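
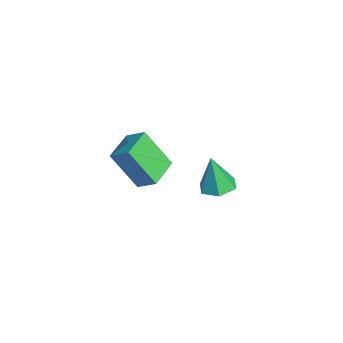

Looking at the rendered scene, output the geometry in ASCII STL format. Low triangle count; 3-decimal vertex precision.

solid 
facet normal 0.059 0.171 -0.984
outer loop
vertex 0.875 1.066 -4.003
vertex 0.071 1.155 -4.036
vertex 0.544 1.797 -3.896
endloop
endfacet
facet normal 0.819 0.299 0.489
outer loop
vertex 0.875 1.066 -4.003
vertex 0.544 1.797 -3.896
vertex -0.031 0.865 -2.364
endloop
endfacet
facet normal 0.059 0.171 -0.984
outer loop
vertex 0.544 1.797 -3.896
vertex 0.071 1.155 -4.036
vertex -0.261 1.886 -3.929
endloop
endfacet
facet normal 0.071 0.840 0.538
outer loop
vertex 0.544 1.797 -3.896
vertex -0.261 1.886 -3.929
vertex -0.031 0.865 -2.364
endloop
endfacet
facet normal 0.059 0.171 -0.984
outer loop
vertex -0.261 1.886 -3.929
vertex 0.071 1.155 -4.036
vertex -0.734 1.244 -4.069
endloop
endfacet
facet normal -0.771 0.476 0.424
outer loop
vertex -0.261 1.886 -3.929
vertex -0.734 1.244 -4.069
vertex -0.031 0.865 -2.364
endloop
endfacet
facet normal 0.059 0.171 -0.984
outer loop
vertex -0.734 1.244 -4.069
vertex 0.071 1.155 -4.036
vertex -0.402 0.513 -4.176
endloop
endfacet
facet normal -0.864 -0.431 0.261
outer loop
vertex -0.734 1.244 -4.069
vertex -0.402 0.513 -4.176
vertex -0.031 0.865 -2.364
endloop
endfacet
facet normal 0.059 0.171 -0.984
outer loop
vertex -0.402 0.513 -4.176
vertex 0.071 1.155 -4.036
vertex 0.402 0.424 -4.143
endloop
endfacet
facet normal -0.116 -0.970 0.212
outer loop
vertex -0.402 0.513 -4.176
vertex 0.402 0.424 -4.143
vertex -0.031 0.865 -2.364
endloop
endfacet
facet normal 0.059 0.171 -0.984
outer loop
vertex 0.402 0.424 -4.143
vertex 0.071 1.155 -4.036
vertex 0.875 1.066 -4.003
endloop
endfacet
facet normal 0.725 -0.606 0.327
outer loop
vertex 0.402 0.424 -4.143
vertex 0.875 1.066 -4.003
vertex -0.031 0.865 -2.364
endloop
endfacet
facet normal -0.527 -0.660 -0.535
outer loop
vertex 4.066 -3.604 1.524
vertex 2.93 -2.84 1.701
vertex 4.46 -2.654 -0.038
endloop
endfacet
facet normal 0.823 -0.553 -0.129
outer loop
vertex 4.95 -2.04 0.459
vertex 4.066 -3.604 1.524
vertex 4.46 -2.654 -0.038
endloop
endfacet
facet normal -0.527 -0.661 -0.534
outer loop
vertex 4.46 -2.654 -0.038
vertex 2.93 -2.84 1.701
vertex 3.324 -1.891 0.139
endloop
endfacet
facet normal 0.211 0.508 -0.835
outer loop
vertex 3.324 -1.891 0.139
vertex 4.95 -2.04 0.459
vertex 4.46 -2.654 -0.038
endloop
endfacet
facet normal -0.211 -0.508 0.835
outer loop
vertex 4.066 -3.604 1.524
vertex 3.42 -2.226 2.198
vertex 2.93 -2.84 1.701
endloop
endfacet
facet normal 0.824 -0.553 -0.128
outer loop
vertex 4.556 -2.989 2.021
vertex 4.066 -3.604 1.524
vertex 4.95 -2.04 0.459
endloop
endfacet
facet normal -0.211 -0.507 0.836
outer loop
vertex 4.556 -2.989 2.021
vertex 3.42 -2.226 2.198
vertex 4.066 -3.604 1.524
endloop
endfacet
facet normal -0.823 0.553 0.128
outer loop
vertex 2.93 -2.84 1.701
vertex 3.42 -2.226 2.198
vertex 3.324 -1.891 0.139
endloop
endfacet
facet normal 0.211 0.507 -0.836
outer loop
vertex 3.814 -1.276 0.636
vertex 4.95 -2.04 0.459
vertex 3.324 -1.891 0.139
endloop
endfacet
facet normal -0.824 0.553 0.128
outer loop
vertex 3.324 -1.891 0.139
vertex 3.42 -2.226 2.198
vertex 3.814 -1.276 0.636
endloop
endfacet
facet normal 0.527 0.661 0.534
outer loop
vertex 3.814 -1.276 0.636
vertex 4.556 -2.989 2.021
vertex 4.95 -2.04 0.459
endloop
endfacet
facet normal 0.527 0.661 0.535
outer loop
vertex 3.42 -2.226 2.198
vertex 4.556 -2.989 2.021
vertex 3.814 -1.276 0.636
endloop
endfacet

endsolid


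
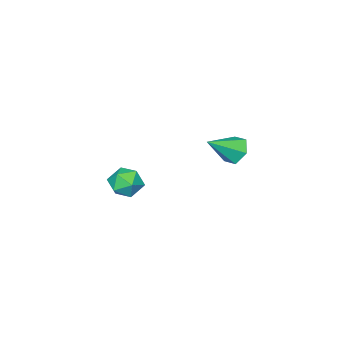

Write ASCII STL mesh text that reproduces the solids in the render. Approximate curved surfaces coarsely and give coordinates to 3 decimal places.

solid 
facet normal -0.787 0.285 -0.548
outer loop
vertex -3.984 3.23 0.582
vertex -4.512 2.738 1.085
vertex -4.357 3.578 1.299
endloop
endfacet
facet normal 0.719 0.694 0.037
outer loop
vertex -3.984 3.23 0.582
vertex -4.357 3.578 1.299
vertex -3.088 2.222 2.075
endloop
endfacet
facet normal -0.787 0.285 -0.547
outer loop
vertex -4.357 3.578 1.299
vertex -4.512 2.738 1.085
vertex -4.885 3.086 1.803
endloop
endfacet
facet normal 0.174 0.607 0.775
outer loop
vertex -4.357 3.578 1.299
vertex -4.885 3.086 1.803
vertex -3.088 2.222 2.075
endloop
endfacet
facet normal -0.787 0.285 -0.547
outer loop
vertex -4.885 3.086 1.803
vertex -4.512 2.738 1.085
vertex -5.04 2.246 1.588
endloop
endfacet
facet normal -0.240 -0.199 0.950
outer loop
vertex -4.885 3.086 1.803
vertex -5.04 2.246 1.588
vertex -3.088 2.222 2.075
endloop
endfacet
facet normal -0.787 0.286 -0.547
outer loop
vertex -5.04 2.246 1.588
vertex -4.512 2.738 1.085
vertex -4.668 1.899 0.871
endloop
endfacet
facet normal -0.108 -0.916 0.387
outer loop
vertex -5.04 2.246 1.588
vertex -4.668 1.899 0.871
vertex -3.088 2.222 2.075
endloop
endfacet
facet normal -0.787 0.286 -0.547
outer loop
vertex -4.668 1.899 0.871
vertex -4.512 2.738 1.085
vertex -4.14 2.391 0.368
endloop
endfacet
facet normal 0.437 -0.828 -0.351
outer loop
vertex -4.668 1.899 0.871
vertex -4.14 2.391 0.368
vertex -3.088 2.222 2.075
endloop
endfacet
facet normal -0.787 0.286 -0.547
outer loop
vertex -4.14 2.391 0.368
vertex -4.512 2.738 1.085
vertex -3.984 3.23 0.582
endloop
endfacet
facet normal 0.850 -0.024 -0.526
outer loop
vertex -4.14 2.391 0.368
vertex -3.984 3.23 0.582
vertex -3.088 2.222 2.075
endloop
endfacet
facet normal 0.247 0.489 0.836
outer loop
vertex -3.28 -2.867 -3.208
vertex -4.054 -3.314 -2.718
vertex -3.135 -3.757 -2.73
endloop
endfacet
facet normal 0.823 0.367 0.433
outer loop
vertex -3.28 -2.867 -3.208
vertex -3.135 -3.757 -2.73
vertex -2.722 -3.598 -3.649
endloop
endfacet
facet normal 0.715 0.669 -0.204
outer loop
vertex -3.28 -2.867 -3.208
vertex -2.722 -3.598 -3.649
vertex -3.385 -3.058 -4.204
endloop
endfacet
facet normal 0.072 0.978 -0.195
outer loop
vertex -3.28 -2.867 -3.208
vertex -3.385 -3.058 -4.204
vertex -4.208 -2.883 -3.629
endloop
endfacet
facet normal -0.218 0.867 0.447
outer loop
vertex -3.28 -2.867 -3.208
vertex -4.208 -2.883 -3.629
vertex -4.054 -3.314 -2.718
endloop
endfacet
facet normal 0.879 -0.339 0.336
outer loop
vertex -2.722 -3.598 -3.649
vertex -3.135 -3.757 -2.73
vertex -3.152 -4.497 -3.431
endloop
endfacet
facet normal -0.054 -0.140 0.989
outer loop
vertex -3.135 -3.757 -2.73
vertex -4.054 -3.314 -2.718
vertex -3.975 -4.322 -2.856
endloop
endfacet
facet normal -0.805 0.472 0.359
outer loop
vertex -4.054 -3.314 -2.718
vertex -4.208 -2.883 -3.629
vertex -4.638 -3.782 -3.411
endloop
endfacet
facet normal -0.336 0.652 -0.680
outer loop
vertex -4.208 -2.883 -3.629
vertex -3.385 -3.058 -4.204
vertex -4.225 -3.623 -4.33
endloop
endfacet
facet normal 0.704 0.150 -0.694
outer loop
vertex -3.385 -3.058 -4.204
vertex -2.722 -3.598 -3.649
vertex -3.306 -4.066 -4.342
endloop
endfacet
facet normal -0.072 -0.978 0.195
outer loop
vertex -4.08 -4.513 -3.852
vertex -3.152 -4.497 -3.431
vertex -3.975 -4.322 -2.856
endloop
endfacet
facet normal -0.715 -0.669 0.204
outer loop
vertex -4.08 -4.513 -3.852
vertex -3.975 -4.322 -2.856
vertex -4.638 -3.782 -3.411
endloop
endfacet
facet normal -0.823 -0.367 -0.433
outer loop
vertex -4.08 -4.513 -3.852
vertex -4.638 -3.782 -3.411
vertex -4.225 -3.623 -4.33
endloop
endfacet
facet normal -0.247 -0.489 -0.836
outer loop
vertex -4.08 -4.513 -3.852
vertex -4.225 -3.623 -4.33
vertex -3.306 -4.066 -4.342
endloop
endfacet
facet normal 0.218 -0.867 -0.447
outer loop
vertex -4.08 -4.513 -3.852
vertex -3.306 -4.066 -4.342
vertex -3.152 -4.497 -3.431
endloop
endfacet
facet normal 0.336 -0.652 0.680
outer loop
vertex -3.975 -4.322 -2.856
vertex -3.152 -4.497 -3.431
vertex -3.135 -3.757 -2.73
endloop
endfacet
facet normal -0.704 -0.150 0.694
outer loop
vertex -4.638 -3.782 -3.411
vertex -3.975 -4.322 -2.856
vertex -4.054 -3.314 -2.718
endloop
endfacet
facet normal -0.879 0.339 -0.336
outer loop
vertex -4.225 -3.623 -4.33
vertex -4.638 -3.782 -3.411
vertex -4.208 -2.883 -3.629
endloop
endfacet
facet normal 0.054 0.140 -0.989
outer loop
vertex -3.306 -4.066 -4.342
vertex -4.225 -3.623 -4.33
vertex -3.385 -3.058 -4.204
endloop
endfacet
facet normal 0.805 -0.472 -0.359
outer loop
vertex -3.152 -4.497 -3.431
vertex -3.306 -4.066 -4.342
vertex -2.722 -3.598 -3.649
endloop
endfacet

endsolid


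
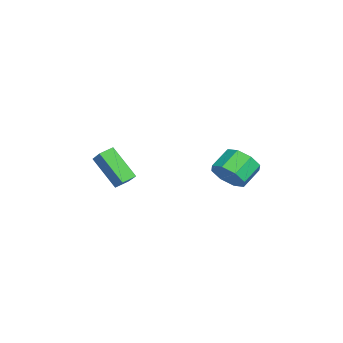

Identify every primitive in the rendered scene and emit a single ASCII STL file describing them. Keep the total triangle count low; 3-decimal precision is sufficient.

solid 
facet normal 0.632 -0.568 -0.527
outer loop
vertex -0.375 2.282 -1.145
vertex -0.841 2.597 -2.044
vertex -0.033 2.95 -1.455
endloop
endfacet
facet normal 0.650 0.020 0.759
outer loop
vertex -0.375 2.282 -1.145
vertex -0.033 2.95 -1.455
vertex -1.273 3.089 -0.397
endloop
endfacet
facet normal 0.650 0.021 0.759
outer loop
vertex -1.273 3.089 -0.397
vertex -0.033 2.95 -1.455
vertex -0.932 3.756 -0.707
endloop
endfacet
facet normal -0.633 0.568 0.526
outer loop
vertex -1.273 3.089 -0.397
vertex -0.932 3.756 -0.707
vertex -1.739 3.403 -1.296
endloop
endfacet
facet normal 0.632 -0.568 -0.527
outer loop
vertex -0.033 2.95 -1.455
vertex -0.841 2.597 -2.044
vertex -0.165 3.41 -2.109
endloop
endfacet
facet normal 0.757 0.597 0.267
outer loop
vertex -0.033 2.95 -1.455
vertex -0.165 3.41 -2.109
vertex -0.932 3.756 -0.707
endloop
endfacet
facet normal 0.758 0.595 0.268
outer loop
vertex -0.932 3.756 -0.707
vertex -0.165 3.41 -2.109
vertex -1.063 4.217 -1.362
endloop
endfacet
facet normal -0.633 0.568 0.526
outer loop
vertex -0.932 3.756 -0.707
vertex -1.063 4.217 -1.362
vertex -1.739 3.403 -1.296
endloop
endfacet
facet normal 0.633 -0.568 -0.526
outer loop
vertex -0.165 3.41 -2.109
vertex -0.841 2.597 -2.044
vertex -0.692 3.394 -2.726
endloop
endfacet
facet normal 0.422 0.823 -0.382
outer loop
vertex -0.165 3.41 -2.109
vertex -0.692 3.394 -2.726
vertex -1.063 4.217 -1.362
endloop
endfacet
facet normal 0.421 0.823 -0.382
outer loop
vertex -1.063 4.217 -1.362
vertex -0.692 3.394 -2.726
vertex -1.59 4.201 -1.978
endloop
endfacet
facet normal -0.633 0.568 0.526
outer loop
vertex -1.063 4.217 -1.362
vertex -1.59 4.201 -1.978
vertex -1.739 3.403 -1.296
endloop
endfacet
facet normal 0.632 -0.569 -0.526
outer loop
vertex -0.692 3.394 -2.726
vertex -0.841 2.597 -2.044
vertex -1.307 2.911 -2.943
endloop
endfacet
facet normal -0.162 0.568 -0.807
outer loop
vertex -0.692 3.394 -2.726
vertex -1.307 2.911 -2.943
vertex -1.59 4.201 -1.978
endloop
endfacet
facet normal -0.162 0.568 -0.807
outer loop
vertex -1.59 4.201 -1.978
vertex -1.307 2.911 -2.943
vertex -2.205 3.718 -2.195
endloop
endfacet
facet normal -0.632 0.568 0.527
outer loop
vertex -1.59 4.201 -1.978
vertex -2.205 3.718 -2.195
vertex -1.739 3.403 -1.296
endloop
endfacet
facet normal 0.633 -0.568 -0.526
outer loop
vertex -1.307 2.911 -2.943
vertex -0.841 2.597 -2.044
vertex -1.648 2.244 -2.633
endloop
endfacet
facet normal -0.651 -0.020 -0.759
outer loop
vertex -1.307 2.911 -2.943
vertex -1.648 2.244 -2.633
vertex -2.205 3.718 -2.195
endloop
endfacet
facet normal -0.650 -0.020 -0.760
outer loop
vertex -2.205 3.718 -2.195
vertex -1.648 2.244 -2.633
vertex -2.547 3.05 -1.885
endloop
endfacet
facet normal -0.632 0.568 0.527
outer loop
vertex -2.205 3.718 -2.195
vertex -2.547 3.05 -1.885
vertex -1.739 3.403 -1.296
endloop
endfacet
facet normal 0.633 -0.568 -0.526
outer loop
vertex -1.648 2.244 -2.633
vertex -0.841 2.597 -2.044
vertex -1.517 1.783 -1.978
endloop
endfacet
facet normal -0.757 -0.596 -0.268
outer loop
vertex -1.648 2.244 -2.633
vertex -1.517 1.783 -1.978
vertex -2.547 3.05 -1.885
endloop
endfacet
facet normal -0.757 -0.596 -0.266
outer loop
vertex -2.547 3.05 -1.885
vertex -1.517 1.783 -1.978
vertex -2.415 2.59 -1.231
endloop
endfacet
facet normal -0.632 0.568 0.527
outer loop
vertex -2.547 3.05 -1.885
vertex -2.415 2.59 -1.231
vertex -1.739 3.403 -1.296
endloop
endfacet
facet normal 0.633 -0.568 -0.526
outer loop
vertex -1.517 1.783 -1.978
vertex -0.841 2.597 -2.044
vertex -0.99 1.799 -1.362
endloop
endfacet
facet normal -0.421 -0.823 0.382
outer loop
vertex -1.517 1.783 -1.978
vertex -0.99 1.799 -1.362
vertex -2.415 2.59 -1.231
endloop
endfacet
facet normal -0.422 -0.823 0.381
outer loop
vertex -2.415 2.59 -1.231
vertex -0.99 1.799 -1.362
vertex -1.888 2.606 -0.614
endloop
endfacet
facet normal -0.633 0.568 0.526
outer loop
vertex -2.415 2.59 -1.231
vertex -1.888 2.606 -0.614
vertex -1.739 3.403 -1.296
endloop
endfacet
facet normal 0.632 -0.568 -0.527
outer loop
vertex -0.99 1.799 -1.362
vertex -0.841 2.597 -2.044
vertex -0.375 2.282 -1.145
endloop
endfacet
facet normal 0.162 -0.568 0.807
outer loop
vertex -0.99 1.799 -1.362
vertex -0.375 2.282 -1.145
vertex -1.888 2.606 -0.614
endloop
endfacet
facet normal 0.162 -0.568 0.807
outer loop
vertex -1.888 2.606 -0.614
vertex -0.375 2.282 -1.145
vertex -1.273 3.089 -0.397
endloop
endfacet
facet normal -0.632 0.569 0.526
outer loop
vertex -1.888 2.606 -0.614
vertex -1.273 3.089 -0.397
vertex -1.739 3.403 -1.296
endloop
endfacet
facet normal -0.531 0.800 0.278
outer loop
vertex -1.142 -3.165 -0.131
vertex -0.24 -2.006 -1.742
vertex -2.221 -3.57 -1.027
endloop
endfacet
facet normal -0.414 -0.532 0.739
outer loop
vertex -1.78 -4.234 -1.258
vertex -1.142 -3.165 -0.131
vertex -2.221 -3.57 -1.027
endloop
endfacet
facet normal -0.531 0.800 0.278
outer loop
vertex -2.221 -3.57 -1.027
vertex -0.24 -2.006 -1.742
vertex -1.319 -2.411 -2.638
endloop
endfacet
facet normal -0.739 -0.278 -0.614
outer loop
vertex -1.319 -2.411 -2.638
vertex -1.78 -4.234 -1.258
vertex -2.221 -3.57 -1.027
endloop
endfacet
facet normal 0.739 0.278 0.614
outer loop
vertex -1.142 -3.165 -0.131
vertex 0.201 -2.67 -1.973
vertex -0.24 -2.006 -1.742
endloop
endfacet
facet normal -0.414 -0.532 0.739
outer loop
vertex -0.701 -3.829 -0.362
vertex -1.142 -3.165 -0.131
vertex -1.78 -4.234 -1.258
endloop
endfacet
facet normal 0.739 0.278 0.614
outer loop
vertex -0.701 -3.829 -0.362
vertex 0.201 -2.67 -1.973
vertex -1.142 -3.165 -0.131
endloop
endfacet
facet normal 0.414 0.532 -0.739
outer loop
vertex -0.24 -2.006 -1.742
vertex 0.201 -2.67 -1.973
vertex -1.319 -2.411 -2.638
endloop
endfacet
facet normal -0.739 -0.278 -0.614
outer loop
vertex -0.878 -3.075 -2.869
vertex -1.78 -4.234 -1.258
vertex -1.319 -2.411 -2.638
endloop
endfacet
facet normal 0.414 0.532 -0.739
outer loop
vertex -1.319 -2.411 -2.638
vertex 0.201 -2.67 -1.973
vertex -0.878 -3.075 -2.869
endloop
endfacet
facet normal 0.531 -0.800 -0.278
outer loop
vertex -0.878 -3.075 -2.869
vertex -0.701 -3.829 -0.362
vertex -1.78 -4.234 -1.258
endloop
endfacet
facet normal 0.531 -0.800 -0.278
outer loop
vertex 0.201 -2.67 -1.973
vertex -0.701 -3.829 -0.362
vertex -0.878 -3.075 -2.869
endloop
endfacet

endsolid


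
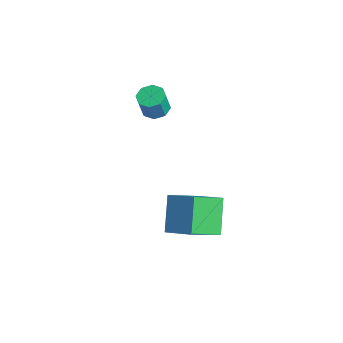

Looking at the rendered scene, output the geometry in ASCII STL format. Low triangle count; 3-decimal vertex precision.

solid 
facet normal -0.140 0.280 -0.950
outer loop
vertex -1.722 -2.762 1.414
vertex -2.279 -2.352 1.617
vertex -1.57 -2.248 1.543
endloop
endfacet
facet normal 0.951 -0.229 -0.207
outer loop
vertex -1.722 -2.762 1.414
vertex -1.57 -2.248 1.543
vertex -1.545 -3.117 2.621
endloop
endfacet
facet normal 0.951 -0.229 -0.207
outer loop
vertex -1.545 -3.117 2.621
vertex -1.57 -2.248 1.543
vertex -1.393 -2.603 2.75
endloop
endfacet
facet normal 0.139 -0.280 0.950
outer loop
vertex -1.545 -3.117 2.621
vertex -1.393 -2.603 2.75
vertex -2.101 -2.708 2.823
endloop
endfacet
facet normal -0.140 0.279 -0.950
outer loop
vertex -1.57 -2.248 1.543
vertex -2.279 -2.352 1.617
vertex -1.833 -1.795 1.715
endloop
endfacet
facet normal 0.868 0.497 0.019
outer loop
vertex -1.57 -2.248 1.543
vertex -1.833 -1.795 1.715
vertex -1.393 -2.603 2.75
endloop
endfacet
facet normal 0.867 0.497 0.019
outer loop
vertex -1.393 -2.603 2.75
vertex -1.833 -1.795 1.715
vertex -1.656 -2.151 2.922
endloop
endfacet
facet normal 0.139 -0.280 0.950
outer loop
vertex -1.393 -2.603 2.75
vertex -1.656 -2.151 2.922
vertex -2.101 -2.708 2.823
endloop
endfacet
facet normal -0.141 0.280 -0.950
outer loop
vertex -1.833 -1.795 1.715
vertex -2.279 -2.352 1.617
vertex -2.357 -1.669 1.83
endloop
endfacet
facet normal 0.276 0.932 0.235
outer loop
vertex -1.833 -1.795 1.715
vertex -2.357 -1.669 1.83
vertex -1.656 -2.151 2.922
endloop
endfacet
facet normal 0.277 0.932 0.234
outer loop
vertex -1.656 -2.151 2.922
vertex -2.357 -1.669 1.83
vertex -2.18 -2.024 3.036
endloop
endfacet
facet normal 0.139 -0.280 0.950
outer loop
vertex -1.656 -2.151 2.922
vertex -2.18 -2.024 3.036
vertex -2.101 -2.708 2.823
endloop
endfacet
facet normal -0.139 0.280 -0.950
outer loop
vertex -2.357 -1.669 1.83
vertex -2.279 -2.352 1.617
vertex -2.835 -1.943 1.819
endloop
endfacet
facet normal -0.478 0.821 0.312
outer loop
vertex -2.357 -1.669 1.83
vertex -2.835 -1.943 1.819
vertex -2.18 -2.024 3.036
endloop
endfacet
facet normal -0.477 0.822 0.312
outer loop
vertex -2.18 -2.024 3.036
vertex -2.835 -1.943 1.819
vertex -2.658 -2.298 3.026
endloop
endfacet
facet normal 0.140 -0.280 0.950
outer loop
vertex -2.18 -2.024 3.036
vertex -2.658 -2.298 3.026
vertex -2.101 -2.708 2.823
endloop
endfacet
facet normal -0.139 0.280 -0.950
outer loop
vertex -2.835 -1.943 1.819
vertex -2.279 -2.352 1.617
vertex -2.987 -2.457 1.69
endloop
endfacet
facet normal -0.951 0.229 0.207
outer loop
vertex -2.835 -1.943 1.819
vertex -2.987 -2.457 1.69
vertex -2.658 -2.298 3.026
endloop
endfacet
facet normal -0.951 0.229 0.207
outer loop
vertex -2.658 -2.298 3.026
vertex -2.987 -2.457 1.69
vertex -2.81 -2.812 2.897
endloop
endfacet
facet normal 0.140 -0.280 0.950
outer loop
vertex -2.658 -2.298 3.026
vertex -2.81 -2.812 2.897
vertex -2.101 -2.708 2.823
endloop
endfacet
facet normal -0.139 0.280 -0.950
outer loop
vertex -2.987 -2.457 1.69
vertex -2.279 -2.352 1.617
vertex -2.724 -2.909 1.518
endloop
endfacet
facet normal -0.867 -0.497 -0.019
outer loop
vertex -2.987 -2.457 1.69
vertex -2.724 -2.909 1.518
vertex -2.81 -2.812 2.897
endloop
endfacet
facet normal -0.868 -0.497 -0.019
outer loop
vertex -2.81 -2.812 2.897
vertex -2.724 -2.909 1.518
vertex -2.547 -3.265 2.725
endloop
endfacet
facet normal 0.140 -0.279 0.950
outer loop
vertex -2.81 -2.812 2.897
vertex -2.547 -3.265 2.725
vertex -2.101 -2.708 2.823
endloop
endfacet
facet normal -0.139 0.280 -0.950
outer loop
vertex -2.724 -2.909 1.518
vertex -2.279 -2.352 1.617
vertex -2.2 -3.036 1.404
endloop
endfacet
facet normal -0.277 -0.932 -0.234
outer loop
vertex -2.724 -2.909 1.518
vertex -2.2 -3.036 1.404
vertex -2.547 -3.265 2.725
endloop
endfacet
facet normal -0.276 -0.932 -0.234
outer loop
vertex -2.547 -3.265 2.725
vertex -2.2 -3.036 1.404
vertex -2.023 -3.391 2.61
endloop
endfacet
facet normal 0.141 -0.280 0.950
outer loop
vertex -2.547 -3.265 2.725
vertex -2.023 -3.391 2.61
vertex -2.101 -2.708 2.823
endloop
endfacet
facet normal -0.140 0.280 -0.950
outer loop
vertex -2.2 -3.036 1.404
vertex -2.279 -2.352 1.617
vertex -1.722 -2.762 1.414
endloop
endfacet
facet normal 0.477 -0.821 -0.312
outer loop
vertex -2.2 -3.036 1.404
vertex -1.722 -2.762 1.414
vertex -2.023 -3.391 2.61
endloop
endfacet
facet normal 0.478 -0.821 -0.312
outer loop
vertex -2.023 -3.391 2.61
vertex -1.722 -2.762 1.414
vertex -1.545 -3.117 2.621
endloop
endfacet
facet normal 0.139 -0.280 0.950
outer loop
vertex -2.023 -3.391 2.61
vertex -1.545 -3.117 2.621
vertex -2.101 -2.708 2.823
endloop
endfacet
facet normal -0.813 -0.378 -0.442
outer loop
vertex 1.708 -4.159 -3.629
vertex 0.552 -3.342 -2.202
vertex 1.527 -2.463 -4.747
endloop
endfacet
facet normal 0.575 -0.406 -0.710
outer loop
vertex 2.868 -1.838 -4.018
vertex 1.708 -4.159 -3.629
vertex 1.527 -2.463 -4.747
endloop
endfacet
facet normal -0.813 -0.379 -0.442
outer loop
vertex 1.527 -2.463 -4.747
vertex 0.552 -3.342 -2.202
vertex 0.37 -1.646 -3.321
endloop
endfacet
facet normal -0.089 0.831 -0.549
outer loop
vertex 0.37 -1.646 -3.321
vertex 2.868 -1.838 -4.018
vertex 1.527 -2.463 -4.747
endloop
endfacet
facet normal 0.089 -0.831 0.548
outer loop
vertex 1.708 -4.159 -3.629
vertex 1.893 -2.717 -1.473
vertex 0.552 -3.342 -2.202
endloop
endfacet
facet normal 0.575 -0.407 -0.710
outer loop
vertex 3.05 -3.534 -2.899
vertex 1.708 -4.159 -3.629
vertex 2.868 -1.838 -4.018
endloop
endfacet
facet normal 0.089 -0.831 0.548
outer loop
vertex 3.05 -3.534 -2.899
vertex 1.893 -2.717 -1.473
vertex 1.708 -4.159 -3.629
endloop
endfacet
facet normal -0.575 0.407 0.710
outer loop
vertex 0.552 -3.342 -2.202
vertex 1.893 -2.717 -1.473
vertex 0.37 -1.646 -3.321
endloop
endfacet
facet normal -0.089 0.832 -0.548
outer loop
vertex 1.712 -1.021 -2.591
vertex 2.868 -1.838 -4.018
vertex 0.37 -1.646 -3.321
endloop
endfacet
facet normal -0.575 0.406 0.710
outer loop
vertex 0.37 -1.646 -3.321
vertex 1.893 -2.717 -1.473
vertex 1.712 -1.021 -2.591
endloop
endfacet
facet normal 0.813 0.379 0.442
outer loop
vertex 1.712 -1.021 -2.591
vertex 3.05 -3.534 -2.899
vertex 2.868 -1.838 -4.018
endloop
endfacet
facet normal 0.813 0.379 0.443
outer loop
vertex 1.893 -2.717 -1.473
vertex 3.05 -3.534 -2.899
vertex 1.712 -1.021 -2.591
endloop
endfacet

endsolid


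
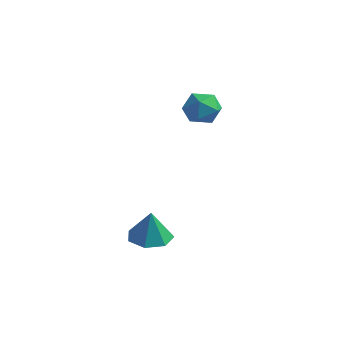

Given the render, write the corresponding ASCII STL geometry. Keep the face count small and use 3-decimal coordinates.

solid 
facet normal -0.200 0.133 -0.971
outer loop
vertex 0.162 -2.087 -1.1
vertex -0.357 -2.695 -1.076
vertex -0.493 -1.919 -0.942
endloop
endfacet
facet normal 0.329 0.770 0.546
outer loop
vertex 0.162 -2.087 -1.1
vertex -0.493 -1.919 -0.942
vertex -0.103 -2.865 0.156
endloop
endfacet
facet normal -0.200 0.133 -0.971
outer loop
vertex -0.493 -1.919 -0.942
vertex -0.357 -2.695 -1.076
vertex -1.045 -2.335 -0.885
endloop
endfacet
facet normal -0.398 0.620 0.676
outer loop
vertex -0.493 -1.919 -0.942
vertex -1.045 -2.335 -0.885
vertex -0.103 -2.865 0.156
endloop
endfacet
facet normal -0.199 0.134 -0.971
outer loop
vertex -1.045 -2.335 -0.885
vertex -0.357 -2.695 -1.076
vertex -1.079 -3.023 -0.973
endloop
endfacet
facet normal -0.752 -0.047 0.657
outer loop
vertex -1.045 -2.335 -0.885
vertex -1.079 -3.023 -0.973
vertex -0.103 -2.865 0.156
endloop
endfacet
facet normal -0.199 0.133 -0.971
outer loop
vertex -1.079 -3.023 -0.973
vertex -0.357 -2.695 -1.076
vertex -0.569 -3.464 -1.138
endloop
endfacet
facet normal -0.466 -0.727 0.504
outer loop
vertex -1.079 -3.023 -0.973
vertex -0.569 -3.464 -1.138
vertex -0.103 -2.865 0.156
endloop
endfacet
facet normal -0.200 0.133 -0.971
outer loop
vertex -0.569 -3.464 -1.138
vertex -0.357 -2.695 -1.076
vertex 0.101 -3.326 -1.257
endloop
endfacet
facet normal 0.247 -0.910 0.333
outer loop
vertex -0.569 -3.464 -1.138
vertex 0.101 -3.326 -1.257
vertex -0.103 -2.865 0.156
endloop
endfacet
facet normal -0.200 0.133 -0.971
outer loop
vertex 0.101 -3.326 -1.257
vertex -0.357 -2.695 -1.076
vertex 0.426 -2.713 -1.24
endloop
endfacet
facet normal 0.847 -0.457 0.271
outer loop
vertex 0.101 -3.326 -1.257
vertex 0.426 -2.713 -1.24
vertex -0.103 -2.865 0.156
endloop
endfacet
facet normal -0.200 0.133 -0.971
outer loop
vertex 0.426 -2.713 -1.24
vertex -0.357 -2.695 -1.076
vertex 0.162 -2.087 -1.1
endloop
endfacet
facet normal 0.884 0.291 0.367
outer loop
vertex 0.426 -2.713 -1.24
vertex 0.162 -2.087 -1.1
vertex -0.103 -2.865 0.156
endloop
endfacet
facet normal -0.298 0.416 0.859
outer loop
vertex -1.819 1.075 4.055
vertex -1.76 0.385 4.41
vertex -1.148 0.865 4.39
endloop
endfacet
facet normal 0.051 0.889 0.455
outer loop
vertex -1.819 1.075 4.055
vertex -1.148 0.865 4.39
vertex -1.143 1.219 3.697
endloop
endfacet
facet normal -0.291 0.941 -0.171
outer loop
vertex -1.819 1.075 4.055
vertex -1.143 1.219 3.697
vertex -1.751 0.957 3.288
endloop
endfacet
facet normal -0.852 0.501 -0.153
outer loop
vertex -1.819 1.075 4.055
vertex -1.751 0.957 3.288
vertex -2.133 0.442 3.729
endloop
endfacet
facet normal -0.857 0.176 0.484
outer loop
vertex -1.819 1.075 4.055
vertex -2.133 0.442 3.729
vertex -1.76 0.385 4.41
endloop
endfacet
facet normal 0.704 0.630 0.327
outer loop
vertex -1.143 1.219 3.697
vertex -1.148 0.865 4.39
vertex -0.667 0.618 3.831
endloop
endfacet
facet normal 0.137 -0.134 0.981
outer loop
vertex -1.148 0.865 4.39
vertex -1.76 0.385 4.41
vertex -1.049 0.103 4.272
endloop
endfacet
facet normal -0.765 -0.523 0.376
outer loop
vertex -1.76 0.385 4.41
vertex -2.133 0.442 3.729
vertex -1.657 -0.159 3.863
endloop
endfacet
facet normal -0.757 0.003 -0.653
outer loop
vertex -2.133 0.442 3.729
vertex -1.751 0.957 3.288
vertex -1.652 0.195 3.17
endloop
endfacet
facet normal 0.151 0.715 -0.683
outer loop
vertex -1.751 0.957 3.288
vertex -1.143 1.219 3.697
vertex -1.04 0.675 3.15
endloop
endfacet
facet normal 0.852 -0.501 0.153
outer loop
vertex -0.981 -0.015 3.505
vertex -0.667 0.618 3.831
vertex -1.049 0.103 4.272
endloop
endfacet
facet normal 0.291 -0.941 0.171
outer loop
vertex -0.981 -0.015 3.505
vertex -1.049 0.103 4.272
vertex -1.657 -0.159 3.863
endloop
endfacet
facet normal -0.051 -0.889 -0.455
outer loop
vertex -0.981 -0.015 3.505
vertex -1.657 -0.159 3.863
vertex -1.652 0.195 3.17
endloop
endfacet
facet normal 0.298 -0.416 -0.859
outer loop
vertex -0.981 -0.015 3.505
vertex -1.652 0.195 3.17
vertex -1.04 0.675 3.15
endloop
endfacet
facet normal 0.857 -0.176 -0.484
outer loop
vertex -0.981 -0.015 3.505
vertex -1.04 0.675 3.15
vertex -0.667 0.618 3.831
endloop
endfacet
facet normal 0.757 -0.003 0.653
outer loop
vertex -1.049 0.103 4.272
vertex -0.667 0.618 3.831
vertex -1.148 0.865 4.39
endloop
endfacet
facet normal -0.151 -0.715 0.683
outer loop
vertex -1.657 -0.159 3.863
vertex -1.049 0.103 4.272
vertex -1.76 0.385 4.41
endloop
endfacet
facet normal -0.704 -0.630 -0.327
outer loop
vertex -1.652 0.195 3.17
vertex -1.657 -0.159 3.863
vertex -2.133 0.442 3.729
endloop
endfacet
facet normal -0.137 0.134 -0.981
outer loop
vertex -1.04 0.675 3.15
vertex -1.652 0.195 3.17
vertex -1.751 0.957 3.288
endloop
endfacet
facet normal 0.765 0.523 -0.376
outer loop
vertex -0.667 0.618 3.831
vertex -1.04 0.675 3.15
vertex -1.143 1.219 3.697
endloop
endfacet

endsolid


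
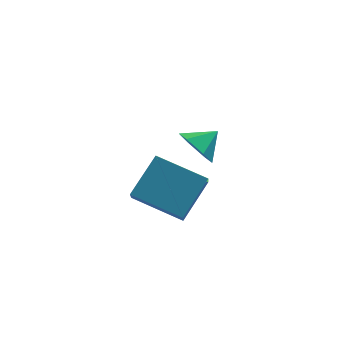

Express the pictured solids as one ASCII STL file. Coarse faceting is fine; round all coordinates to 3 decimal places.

solid 
facet normal -0.769 -0.377 -0.516
outer loop
vertex 2.739 2.953 -0.457
vertex 2.371 2.645 0.316
vertex 2.165 3.478 0.015
endloop
endfacet
facet normal 0.521 0.810 -0.268
outer loop
vertex 2.739 2.953 -0.457
vertex 2.165 3.478 0.015
vertex 3.249 3.075 0.904
endloop
endfacet
facet normal -0.770 -0.377 -0.515
outer loop
vertex 2.165 3.478 0.015
vertex 2.371 2.645 0.316
vertex 1.798 3.17 0.788
endloop
endfacet
facet normal 0.030 0.924 0.382
outer loop
vertex 2.165 3.478 0.015
vertex 1.798 3.17 0.788
vertex 3.249 3.075 0.904
endloop
endfacet
facet normal -0.770 -0.377 -0.515
outer loop
vertex 1.798 3.17 0.788
vertex 2.371 2.645 0.316
vertex 2.004 2.337 1.09
endloop
endfacet
facet normal -0.054 0.329 0.943
outer loop
vertex 1.798 3.17 0.788
vertex 2.004 2.337 1.09
vertex 3.249 3.075 0.904
endloop
endfacet
facet normal -0.769 -0.378 -0.515
outer loop
vertex 2.004 2.337 1.09
vertex 2.371 2.645 0.316
vertex 2.578 1.812 0.618
endloop
endfacet
facet normal 0.354 -0.381 0.854
outer loop
vertex 2.004 2.337 1.09
vertex 2.578 1.812 0.618
vertex 3.249 3.075 0.904
endloop
endfacet
facet normal -0.769 -0.378 -0.515
outer loop
vertex 2.578 1.812 0.618
vertex 2.371 2.645 0.316
vertex 2.945 2.12 -0.156
endloop
endfacet
facet normal 0.845 -0.495 0.204
outer loop
vertex 2.578 1.812 0.618
vertex 2.945 2.12 -0.156
vertex 3.249 3.075 0.904
endloop
endfacet
facet normal -0.769 -0.377 -0.516
outer loop
vertex 2.945 2.12 -0.156
vertex 2.371 2.645 0.316
vertex 2.739 2.953 -0.457
endloop
endfacet
facet normal 0.929 0.101 -0.357
outer loop
vertex 2.945 2.12 -0.156
vertex 2.739 2.953 -0.457
vertex 3.249 3.075 0.904
endloop
endfacet
facet normal -0.847 0.424 0.321
outer loop
vertex 0.645 -0.579 2.536
vertex 0.734 0.269 1.65
vertex -0.345 -1.683 1.379
endloop
endfacet
facet normal -0.073 -0.690 0.720
outer loop
vertex 1.426 -2.569 0.71
vertex 0.645 -0.579 2.536
vertex -0.345 -1.683 1.379
endloop
endfacet
facet normal -0.847 0.424 0.320
outer loop
vertex -0.345 -1.683 1.379
vertex 0.734 0.269 1.65
vertex -0.255 -0.835 0.493
endloop
endfacet
facet normal -0.526 -0.587 -0.615
outer loop
vertex -0.255 -0.835 0.493
vertex 1.426 -2.569 0.71
vertex -0.345 -1.683 1.379
endloop
endfacet
facet normal 0.526 0.587 0.615
outer loop
vertex 0.645 -0.579 2.536
vertex 2.505 -0.617 0.981
vertex 0.734 0.269 1.65
endloop
endfacet
facet normal -0.073 -0.690 0.720
outer loop
vertex 2.415 -1.465 1.867
vertex 0.645 -0.579 2.536
vertex 1.426 -2.569 0.71
endloop
endfacet
facet normal 0.526 0.587 0.615
outer loop
vertex 2.415 -1.465 1.867
vertex 2.505 -0.617 0.981
vertex 0.645 -0.579 2.536
endloop
endfacet
facet normal 0.073 0.690 -0.720
outer loop
vertex 0.734 0.269 1.65
vertex 2.505 -0.617 0.981
vertex -0.255 -0.835 0.493
endloop
endfacet
facet normal -0.526 -0.587 -0.615
outer loop
vertex 1.515 -1.721 -0.176
vertex 1.426 -2.569 0.71
vertex -0.255 -0.835 0.493
endloop
endfacet
facet normal 0.073 0.690 -0.720
outer loop
vertex -0.255 -0.835 0.493
vertex 2.505 -0.617 0.981
vertex 1.515 -1.721 -0.176
endloop
endfacet
facet normal 0.847 -0.424 -0.320
outer loop
vertex 1.515 -1.721 -0.176
vertex 2.415 -1.465 1.867
vertex 1.426 -2.569 0.71
endloop
endfacet
facet normal 0.847 -0.424 -0.320
outer loop
vertex 2.505 -0.617 0.981
vertex 2.415 -1.465 1.867
vertex 1.515 -1.721 -0.176
endloop
endfacet

endsolid


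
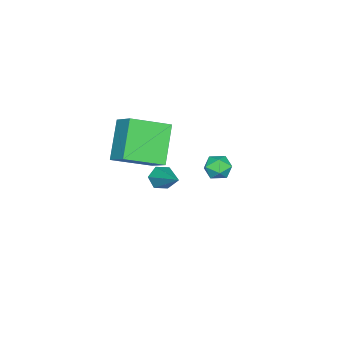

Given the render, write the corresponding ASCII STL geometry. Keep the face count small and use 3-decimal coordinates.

solid 
facet normal -0.646 -0.211 0.734
outer loop
vertex 3.409 -3.202 2.157
vertex 3.987 -2.206 2.952
vertex 2.144 -1.882 1.424
endloop
endfacet
facet normal -0.413 -0.712 -0.568
outer loop
vertex 3.513 -1.434 -0.132
vertex 3.409 -3.202 2.157
vertex 2.144 -1.882 1.424
endloop
endfacet
facet normal -0.646 -0.211 0.734
outer loop
vertex 2.144 -1.882 1.424
vertex 3.987 -2.206 2.952
vertex 2.722 -0.886 2.219
endloop
endfacet
facet normal -0.642 0.670 -0.372
outer loop
vertex 2.722 -0.886 2.219
vertex 3.513 -1.434 -0.132
vertex 2.144 -1.882 1.424
endloop
endfacet
facet normal 0.642 -0.670 0.372
outer loop
vertex 3.409 -3.202 2.157
vertex 5.356 -1.758 1.396
vertex 3.987 -2.206 2.952
endloop
endfacet
facet normal -0.413 -0.712 -0.568
outer loop
vertex 4.778 -2.754 0.601
vertex 3.409 -3.202 2.157
vertex 3.513 -1.434 -0.132
endloop
endfacet
facet normal 0.642 -0.670 0.372
outer loop
vertex 4.778 -2.754 0.601
vertex 5.356 -1.758 1.396
vertex 3.409 -3.202 2.157
endloop
endfacet
facet normal 0.413 0.712 0.568
outer loop
vertex 3.987 -2.206 2.952
vertex 5.356 -1.758 1.396
vertex 2.722 -0.886 2.219
endloop
endfacet
facet normal -0.642 0.670 -0.372
outer loop
vertex 4.091 -0.438 0.663
vertex 3.513 -1.434 -0.132
vertex 2.722 -0.886 2.219
endloop
endfacet
facet normal 0.413 0.712 0.568
outer loop
vertex 2.722 -0.886 2.219
vertex 5.356 -1.758 1.396
vertex 4.091 -0.438 0.663
endloop
endfacet
facet normal 0.646 0.211 -0.734
outer loop
vertex 4.091 -0.438 0.663
vertex 4.778 -2.754 0.601
vertex 3.513 -1.434 -0.132
endloop
endfacet
facet normal 0.646 0.211 -0.734
outer loop
vertex 5.356 -1.758 1.396
vertex 4.778 -2.754 0.601
vertex 4.091 -0.438 0.663
endloop
endfacet
facet normal -0.496 -0.697 -0.519
outer loop
vertex 0.636 -3.298 -3.558
vertex 0.179 -2.841 -3.735
vertex 0.719 -2.94 -4.118
endloop
endfacet
facet normal 0.960 -0.276 -0.034
outer loop
vertex 0.636 -3.298 -3.558
vertex 0.719 -2.94 -4.118
vertex 1.221 -1.379 -2.645
endloop
endfacet
facet normal -0.496 -0.696 -0.519
outer loop
vertex 0.719 -2.94 -4.118
vertex 0.179 -2.841 -3.735
vertex 0.263 -2.483 -4.295
endloop
endfacet
facet normal 0.651 0.400 -0.645
outer loop
vertex 0.719 -2.94 -4.118
vertex 0.263 -2.483 -4.295
vertex 1.221 -1.379 -2.645
endloop
endfacet
facet normal -0.496 -0.696 -0.519
outer loop
vertex 0.263 -2.483 -4.295
vertex 0.179 -2.841 -3.735
vertex -0.278 -2.384 -3.911
endloop
endfacet
facet normal -0.178 0.863 -0.474
outer loop
vertex 0.263 -2.483 -4.295
vertex -0.278 -2.384 -3.911
vertex 1.221 -1.379 -2.645
endloop
endfacet
facet normal -0.496 -0.696 -0.519
outer loop
vertex -0.278 -2.384 -3.911
vertex 0.179 -2.841 -3.735
vertex -0.361 -2.742 -3.351
endloop
endfacet
facet normal -0.696 0.647 0.311
outer loop
vertex -0.278 -2.384 -3.911
vertex -0.361 -2.742 -3.351
vertex 1.221 -1.379 -2.645
endloop
endfacet
facet normal -0.496 -0.696 -0.519
outer loop
vertex -0.361 -2.742 -3.351
vertex 0.179 -2.841 -3.735
vertex 0.095 -3.199 -3.174
endloop
endfacet
facet normal -0.387 -0.029 0.922
outer loop
vertex -0.361 -2.742 -3.351
vertex 0.095 -3.199 -3.174
vertex 1.221 -1.379 -2.645
endloop
endfacet
facet normal -0.496 -0.697 -0.519
outer loop
vertex 0.095 -3.199 -3.174
vertex 0.179 -2.841 -3.735
vertex 0.636 -3.298 -3.558
endloop
endfacet
facet normal 0.442 -0.492 0.750
outer loop
vertex 0.095 -3.199 -3.174
vertex 0.636 -3.298 -3.558
vertex 1.221 -1.379 -2.645
endloop
endfacet
facet normal -0.324 0.901 -0.289
outer loop
vertex 2.281 1.545 -0.655
vertex 1.625 1.369 -0.467
vertex 2.056 1.674 0.0
endloop
endfacet
facet normal 0.352 0.934 -0.063
outer loop
vertex 2.281 1.545 -0.655
vertex 2.056 1.674 0.0
vertex 2.705 1.422 -0.106
endloop
endfacet
facet normal 0.740 0.488 -0.462
outer loop
vertex 2.281 1.545 -0.655
vertex 2.705 1.422 -0.106
vertex 2.676 0.962 -0.638
endloop
endfacet
facet normal 0.304 0.178 -0.936
outer loop
vertex 2.281 1.545 -0.655
vertex 2.676 0.962 -0.638
vertex 2.008 0.929 -0.861
endloop
endfacet
facet normal -0.354 0.434 -0.829
outer loop
vertex 2.281 1.545 -0.655
vertex 2.008 0.929 -0.861
vertex 1.625 1.369 -0.467
endloop
endfacet
facet normal 0.371 0.700 0.610
outer loop
vertex 2.705 1.422 -0.106
vertex 2.056 1.674 0.0
vertex 2.312 1.171 0.421
endloop
endfacet
facet normal -0.723 0.646 0.245
outer loop
vertex 2.056 1.674 0.0
vertex 1.625 1.369 -0.467
vertex 1.644 1.138 0.198
endloop
endfacet
facet normal -0.771 -0.110 -0.627
outer loop
vertex 1.625 1.369 -0.467
vertex 2.008 0.929 -0.861
vertex 1.615 0.678 -0.334
endloop
endfacet
facet normal 0.293 -0.521 -0.801
outer loop
vertex 2.008 0.929 -0.861
vertex 2.676 0.962 -0.638
vertex 2.264 0.426 -0.44
endloop
endfacet
facet normal 0.999 -0.021 -0.036
outer loop
vertex 2.676 0.962 -0.638
vertex 2.705 1.422 -0.106
vertex 2.695 0.731 0.027
endloop
endfacet
facet normal -0.304 -0.178 0.936
outer loop
vertex 2.039 0.555 0.215
vertex 2.312 1.171 0.421
vertex 1.644 1.138 0.198
endloop
endfacet
facet normal -0.740 -0.488 0.462
outer loop
vertex 2.039 0.555 0.215
vertex 1.644 1.138 0.198
vertex 1.615 0.678 -0.334
endloop
endfacet
facet normal -0.352 -0.934 0.063
outer loop
vertex 2.039 0.555 0.215
vertex 1.615 0.678 -0.334
vertex 2.264 0.426 -0.44
endloop
endfacet
facet normal 0.324 -0.901 0.289
outer loop
vertex 2.039 0.555 0.215
vertex 2.264 0.426 -0.44
vertex 2.695 0.731 0.027
endloop
endfacet
facet normal 0.354 -0.434 0.829
outer loop
vertex 2.039 0.555 0.215
vertex 2.695 0.731 0.027
vertex 2.312 1.171 0.421
endloop
endfacet
facet normal -0.293 0.521 0.801
outer loop
vertex 1.644 1.138 0.198
vertex 2.312 1.171 0.421
vertex 2.056 1.674 0.0
endloop
endfacet
facet normal -0.999 0.021 0.036
outer loop
vertex 1.615 0.678 -0.334
vertex 1.644 1.138 0.198
vertex 1.625 1.369 -0.467
endloop
endfacet
facet normal -0.371 -0.700 -0.610
outer loop
vertex 2.264 0.426 -0.44
vertex 1.615 0.678 -0.334
vertex 2.008 0.929 -0.861
endloop
endfacet
facet normal 0.723 -0.646 -0.245
outer loop
vertex 2.695 0.731 0.027
vertex 2.264 0.426 -0.44
vertex 2.676 0.962 -0.638
endloop
endfacet
facet normal 0.771 0.110 0.627
outer loop
vertex 2.312 1.171 0.421
vertex 2.695 0.731 0.027
vertex 2.705 1.422 -0.106
endloop
endfacet

endsolid


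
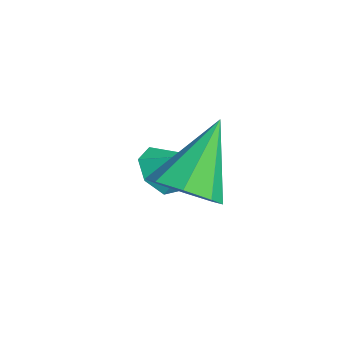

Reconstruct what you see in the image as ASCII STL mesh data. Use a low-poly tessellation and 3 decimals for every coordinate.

solid 
facet normal -0.574 -0.511 -0.640
outer loop
vertex -0.307 -1.688 1.877
vertex -0.85 -1.526 2.235
vertex -0.573 -1.195 1.722
endloop
endfacet
facet normal 0.873 0.371 -0.317
outer loop
vertex -0.307 -1.688 1.877
vertex -0.573 -1.195 1.722
vertex -0.23 -0.974 2.925
endloop
endfacet
facet normal -0.574 -0.511 -0.640
outer loop
vertex -0.573 -1.195 1.722
vertex -0.85 -1.526 2.235
vertex -1.048 -0.951 1.953
endloop
endfacet
facet normal 0.337 0.904 -0.262
outer loop
vertex -0.573 -1.195 1.722
vertex -1.048 -0.951 1.953
vertex -0.23 -0.974 2.925
endloop
endfacet
facet normal -0.574 -0.511 -0.639
outer loop
vertex -1.048 -0.951 1.953
vertex -0.85 -1.526 2.235
vertex -1.373 -1.14 2.396
endloop
endfacet
facet normal -0.241 0.944 0.226
outer loop
vertex -1.048 -0.951 1.953
vertex -1.373 -1.14 2.396
vertex -0.23 -0.974 2.925
endloop
endfacet
facet normal -0.574 -0.511 -0.639
outer loop
vertex -1.373 -1.14 2.396
vertex -0.85 -1.526 2.235
vertex -1.305 -1.619 2.718
endloop
endfacet
facet normal -0.427 0.462 0.777
outer loop
vertex -1.373 -1.14 2.396
vertex -1.305 -1.619 2.718
vertex -0.23 -0.974 2.925
endloop
endfacet
facet normal -0.575 -0.510 -0.640
outer loop
vertex -1.305 -1.619 2.718
vertex -0.85 -1.526 2.235
vertex -0.894 -2.028 2.675
endloop
endfacet
facet normal -0.079 -0.183 0.980
outer loop
vertex -1.305 -1.619 2.718
vertex -0.894 -2.028 2.675
vertex -0.23 -0.974 2.925
endloop
endfacet
facet normal -0.575 -0.510 -0.640
outer loop
vertex -0.894 -2.028 2.675
vertex -0.85 -1.526 2.235
vertex -0.45 -2.059 2.301
endloop
endfacet
facet normal 0.537 -0.500 0.679
outer loop
vertex -0.894 -2.028 2.675
vertex -0.45 -2.059 2.301
vertex -0.23 -0.974 2.925
endloop
endfacet
facet normal -0.574 -0.510 -0.640
outer loop
vertex -0.45 -2.059 2.301
vertex -0.85 -1.526 2.235
vertex -0.307 -1.688 1.877
endloop
endfacet
facet normal 0.962 -0.254 0.102
outer loop
vertex -0.45 -2.059 2.301
vertex -0.307 -1.688 1.877
vertex -0.23 -0.974 2.925
endloop
endfacet
facet normal 0.346 -0.545 -0.763
outer loop
vertex 1.973 -1.614 3.076
vertex 1.212 -1.874 2.917
vertex 1.671 -1.24 2.672
endloop
endfacet
facet normal 0.623 0.749 0.228
outer loop
vertex 1.973 -1.614 3.076
vertex 1.671 -1.24 2.672
vertex 0.548 -0.826 4.383
endloop
endfacet
facet normal 0.346 -0.545 -0.764
outer loop
vertex 1.671 -1.24 2.672
vertex 1.212 -1.874 2.917
vertex 1.1 -1.238 2.412
endloop
endfacet
facet normal 0.086 0.980 -0.181
outer loop
vertex 1.671 -1.24 2.672
vertex 1.1 -1.238 2.412
vertex 0.548 -0.826 4.383
endloop
endfacet
facet normal 0.346 -0.545 -0.764
outer loop
vertex 1.1 -1.238 2.412
vertex 1.212 -1.874 2.917
vertex 0.594 -1.608 2.447
endloop
endfacet
facet normal -0.574 0.755 -0.318
outer loop
vertex 1.1 -1.238 2.412
vertex 0.594 -1.608 2.447
vertex 0.548 -0.826 4.383
endloop
endfacet
facet normal 0.346 -0.546 -0.763
outer loop
vertex 0.594 -1.608 2.447
vertex 1.212 -1.874 2.917
vertex 0.45 -2.134 2.758
endloop
endfacet
facet normal -0.973 0.204 -0.106
outer loop
vertex 0.594 -1.608 2.447
vertex 0.45 -2.134 2.758
vertex 0.548 -0.826 4.383
endloop
endfacet
facet normal 0.346 -0.546 -0.763
outer loop
vertex 0.45 -2.134 2.758
vertex 1.212 -1.874 2.917
vertex 0.752 -2.507 3.162
endloop
endfacet
facet normal -0.876 -0.348 0.333
outer loop
vertex 0.45 -2.134 2.758
vertex 0.752 -2.507 3.162
vertex 0.548 -0.826 4.383
endloop
endfacet
facet normal 0.344 -0.546 -0.764
outer loop
vertex 0.752 -2.507 3.162
vertex 1.212 -1.874 2.917
vertex 1.324 -2.51 3.422
endloop
endfacet
facet normal -0.340 -0.579 0.741
outer loop
vertex 0.752 -2.507 3.162
vertex 1.324 -2.51 3.422
vertex 0.548 -0.826 4.383
endloop
endfacet
facet normal 0.346 -0.545 -0.763
outer loop
vertex 1.324 -2.51 3.422
vertex 1.212 -1.874 2.917
vertex 1.829 -2.14 3.387
endloop
endfacet
facet normal 0.320 -0.354 0.879
outer loop
vertex 1.324 -2.51 3.422
vertex 1.829 -2.14 3.387
vertex 0.548 -0.826 4.383
endloop
endfacet
facet normal 0.346 -0.546 -0.763
outer loop
vertex 1.829 -2.14 3.387
vertex 1.212 -1.874 2.917
vertex 1.973 -1.614 3.076
endloop
endfacet
facet normal 0.720 0.197 0.666
outer loop
vertex 1.829 -2.14 3.387
vertex 1.973 -1.614 3.076
vertex 0.548 -0.826 4.383
endloop
endfacet

endsolid


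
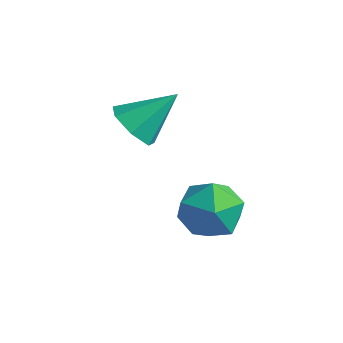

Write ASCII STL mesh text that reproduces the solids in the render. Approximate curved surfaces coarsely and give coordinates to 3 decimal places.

solid 
facet normal -0.395 -0.660 -0.639
outer loop
vertex -3.238 -3.026 0.091
vertex -3.619 -3.283 0.592
vertex -3.768 -2.778 0.162
endloop
endfacet
facet normal 0.338 0.843 -0.419
outer loop
vertex -3.238 -3.026 0.091
vertex -3.768 -2.778 0.162
vertex -3.101 -2.417 1.428
endloop
endfacet
facet normal -0.396 -0.660 -0.638
outer loop
vertex -3.768 -2.778 0.162
vertex -3.619 -3.283 0.592
vertex -4.186 -2.909 0.557
endloop
endfacet
facet normal -0.362 0.929 -0.074
outer loop
vertex -3.768 -2.778 0.162
vertex -4.186 -2.909 0.557
vertex -3.101 -2.417 1.428
endloop
endfacet
facet normal -0.396 -0.660 -0.639
outer loop
vertex -4.186 -2.909 0.557
vertex -3.619 -3.283 0.592
vertex -4.177 -3.322 0.978
endloop
endfacet
facet normal -0.665 0.526 0.530
outer loop
vertex -4.186 -2.909 0.557
vertex -4.177 -3.322 0.978
vertex -3.101 -2.417 1.428
endloop
endfacet
facet normal -0.395 -0.661 -0.638
outer loop
vertex -4.177 -3.322 0.978
vertex -3.619 -3.283 0.592
vertex -3.748 -3.705 1.109
endloop
endfacet
facet normal -0.341 -0.061 0.938
outer loop
vertex -4.177 -3.322 0.978
vertex -3.748 -3.705 1.109
vertex -3.101 -2.417 1.428
endloop
endfacet
facet normal -0.395 -0.661 -0.638
outer loop
vertex -3.748 -3.705 1.109
vertex -3.619 -3.283 0.592
vertex -3.221 -3.77 0.85
endloop
endfacet
facet normal 0.366 -0.393 0.844
outer loop
vertex -3.748 -3.705 1.109
vertex -3.221 -3.77 0.85
vertex -3.101 -2.417 1.428
endloop
endfacet
facet normal -0.395 -0.661 -0.638
outer loop
vertex -3.221 -3.77 0.85
vertex -3.619 -3.283 0.592
vertex -2.994 -3.468 0.397
endloop
endfacet
facet normal 0.923 -0.217 0.318
outer loop
vertex -3.221 -3.77 0.85
vertex -2.994 -3.468 0.397
vertex -3.101 -2.417 1.428
endloop
endfacet
facet normal -0.395 -0.660 -0.639
outer loop
vertex -2.994 -3.468 0.397
vertex -3.619 -3.283 0.592
vertex -3.238 -3.026 0.091
endloop
endfacet
facet normal 0.911 0.333 -0.245
outer loop
vertex -2.994 -3.468 0.397
vertex -3.238 -3.026 0.091
vertex -3.101 -2.417 1.428
endloop
endfacet
facet normal 0.216 0.660 0.719
outer loop
vertex -1.474 -2.61 -0.653
vertex -1.381 -3.232 -0.11
vertex -0.73 -2.964 -0.551
endloop
endfacet
facet normal 0.419 0.904 0.081
outer loop
vertex -1.474 -2.61 -0.653
vertex -0.73 -2.964 -0.551
vertex -0.997 -2.772 -1.314
endloop
endfacet
facet normal -0.157 0.927 -0.341
outer loop
vertex -1.474 -2.61 -0.653
vertex -0.997 -2.772 -1.314
vertex -1.814 -2.922 -1.345
endloop
endfacet
facet normal -0.716 0.697 0.038
outer loop
vertex -1.474 -2.61 -0.653
vertex -1.814 -2.922 -1.345
vertex -2.051 -3.206 -0.601
endloop
endfacet
facet normal -0.487 0.532 0.693
outer loop
vertex -1.474 -2.61 -0.653
vertex -2.051 -3.206 -0.601
vertex -1.381 -3.232 -0.11
endloop
endfacet
facet normal 0.878 0.435 -0.198
outer loop
vertex -0.997 -2.772 -1.314
vertex -0.73 -2.964 -0.551
vertex -0.609 -3.494 -1.179
endloop
endfacet
facet normal 0.549 0.041 0.835
outer loop
vertex -0.73 -2.964 -0.551
vertex -1.381 -3.232 -0.11
vertex -0.846 -3.778 -0.435
endloop
endfacet
facet normal -0.587 -0.167 0.792
outer loop
vertex -1.381 -3.232 -0.11
vertex -2.051 -3.206 -0.601
vertex -1.663 -3.928 -0.466
endloop
endfacet
facet normal -0.958 0.098 -0.268
outer loop
vertex -2.051 -3.206 -0.601
vertex -1.814 -2.922 -1.345
vertex -1.93 -3.736 -1.229
endloop
endfacet
facet normal -0.053 0.472 -0.880
outer loop
vertex -1.814 -2.922 -1.345
vertex -0.997 -2.772 -1.314
vertex -1.279 -3.468 -1.67
endloop
endfacet
facet normal 0.716 -0.697 -0.038
outer loop
vertex -1.186 -4.09 -1.127
vertex -0.609 -3.494 -1.179
vertex -0.846 -3.778 -0.435
endloop
endfacet
facet normal 0.157 -0.927 0.341
outer loop
vertex -1.186 -4.09 -1.127
vertex -0.846 -3.778 -0.435
vertex -1.663 -3.928 -0.466
endloop
endfacet
facet normal -0.419 -0.904 -0.081
outer loop
vertex -1.186 -4.09 -1.127
vertex -1.663 -3.928 -0.466
vertex -1.93 -3.736 -1.229
endloop
endfacet
facet normal -0.216 -0.660 -0.719
outer loop
vertex -1.186 -4.09 -1.127
vertex -1.93 -3.736 -1.229
vertex -1.279 -3.468 -1.67
endloop
endfacet
facet normal 0.487 -0.532 -0.693
outer loop
vertex -1.186 -4.09 -1.127
vertex -1.279 -3.468 -1.67
vertex -0.609 -3.494 -1.179
endloop
endfacet
facet normal 0.958 -0.098 0.268
outer loop
vertex -0.846 -3.778 -0.435
vertex -0.609 -3.494 -1.179
vertex -0.73 -2.964 -0.551
endloop
endfacet
facet normal 0.053 -0.472 0.880
outer loop
vertex -1.663 -3.928 -0.466
vertex -0.846 -3.778 -0.435
vertex -1.381 -3.232 -0.11
endloop
endfacet
facet normal -0.878 -0.435 0.198
outer loop
vertex -1.93 -3.736 -1.229
vertex -1.663 -3.928 -0.466
vertex -2.051 -3.206 -0.601
endloop
endfacet
facet normal -0.549 -0.041 -0.835
outer loop
vertex -1.279 -3.468 -1.67
vertex -1.93 -3.736 -1.229
vertex -1.814 -2.922 -1.345
endloop
endfacet
facet normal 0.587 0.167 -0.792
outer loop
vertex -0.609 -3.494 -1.179
vertex -1.279 -3.468 -1.67
vertex -0.997 -2.772 -1.314
endloop
endfacet

endsolid


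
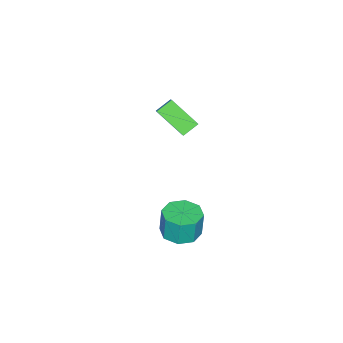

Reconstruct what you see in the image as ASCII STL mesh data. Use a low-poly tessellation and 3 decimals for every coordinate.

solid 
facet normal -0.617 -0.490 -0.616
outer loop
vertex -3.072 -2.722 2.76
vertex -3.945 -2.318 3.313
vertex -3.114 -1.019 1.448
endloop
endfacet
facet normal 0.787 -0.364 -0.498
outer loop
vertex -2.615 -0.622 1.947
vertex -3.072 -2.722 2.76
vertex -3.114 -1.019 1.448
endloop
endfacet
facet normal -0.616 -0.490 -0.616
outer loop
vertex -3.114 -1.019 1.448
vertex -3.945 -2.318 3.313
vertex -3.988 -0.615 2.001
endloop
endfacet
facet normal -0.020 0.792 -0.610
outer loop
vertex -3.988 -0.615 2.001
vertex -2.615 -0.622 1.947
vertex -3.114 -1.019 1.448
endloop
endfacet
facet normal 0.020 -0.792 0.610
outer loop
vertex -3.072 -2.722 2.76
vertex -3.446 -1.921 3.812
vertex -3.945 -2.318 3.313
endloop
endfacet
facet normal 0.787 -0.364 -0.499
outer loop
vertex -2.572 -2.325 3.259
vertex -3.072 -2.722 2.76
vertex -2.615 -0.622 1.947
endloop
endfacet
facet normal 0.020 -0.792 0.610
outer loop
vertex -2.572 -2.325 3.259
vertex -3.446 -1.921 3.812
vertex -3.072 -2.722 2.76
endloop
endfacet
facet normal -0.787 0.364 0.498
outer loop
vertex -3.945 -2.318 3.313
vertex -3.446 -1.921 3.812
vertex -3.988 -0.615 2.001
endloop
endfacet
facet normal -0.020 0.792 -0.610
outer loop
vertex -3.488 -0.218 2.5
vertex -2.615 -0.622 1.947
vertex -3.988 -0.615 2.001
endloop
endfacet
facet normal -0.787 0.364 0.498
outer loop
vertex -3.988 -0.615 2.001
vertex -3.446 -1.921 3.812
vertex -3.488 -0.218 2.5
endloop
endfacet
facet normal 0.617 0.490 0.616
outer loop
vertex -3.488 -0.218 2.5
vertex -2.572 -2.325 3.259
vertex -2.615 -0.622 1.947
endloop
endfacet
facet normal 0.616 0.490 0.616
outer loop
vertex -3.446 -1.921 3.812
vertex -2.572 -2.325 3.259
vertex -3.488 -0.218 2.5
endloop
endfacet
facet normal 0.024 -0.059 -0.998
outer loop
vertex 4.823 3.844 0.913
vertex 3.84 3.374 0.917
vertex 4.203 4.4 0.865
endloop
endfacet
facet normal 0.669 0.743 -0.027
outer loop
vertex 4.823 3.844 0.913
vertex 4.203 4.4 0.865
vertex 4.784 3.936 2.48
endloop
endfacet
facet normal 0.669 0.743 -0.027
outer loop
vertex 4.784 3.936 2.48
vertex 4.203 4.4 0.865
vertex 4.164 4.493 2.432
endloop
endfacet
facet normal -0.025 0.058 0.998
outer loop
vertex 4.784 3.936 2.48
vertex 4.164 4.493 2.432
vertex 3.8 3.466 2.483
endloop
endfacet
facet normal 0.025 -0.059 -0.998
outer loop
vertex 4.203 4.4 0.865
vertex 3.84 3.374 0.917
vertex 3.37 4.355 0.847
endloop
endfacet
facet normal -0.053 0.997 -0.060
outer loop
vertex 4.203 4.4 0.865
vertex 3.37 4.355 0.847
vertex 4.164 4.493 2.432
endloop
endfacet
facet normal -0.053 0.997 -0.060
outer loop
vertex 4.164 4.493 2.432
vertex 3.37 4.355 0.847
vertex 3.331 4.448 2.414
endloop
endfacet
facet normal -0.025 0.058 0.998
outer loop
vertex 4.164 4.493 2.432
vertex 3.331 4.448 2.414
vertex 3.8 3.466 2.483
endloop
endfacet
facet normal 0.025 -0.059 -0.998
outer loop
vertex 3.37 4.355 0.847
vertex 3.84 3.374 0.917
vertex 2.812 3.735 0.87
endloop
endfacet
facet normal -0.743 0.667 -0.058
outer loop
vertex 3.37 4.355 0.847
vertex 2.812 3.735 0.87
vertex 3.331 4.448 2.414
endloop
endfacet
facet normal -0.743 0.667 -0.058
outer loop
vertex 3.331 4.448 2.414
vertex 2.812 3.735 0.87
vertex 2.773 3.828 2.436
endloop
endfacet
facet normal -0.025 0.058 0.998
outer loop
vertex 3.331 4.448 2.414
vertex 2.773 3.828 2.436
vertex 3.8 3.466 2.483
endloop
endfacet
facet normal 0.025 -0.059 -0.998
outer loop
vertex 2.812 3.735 0.87
vertex 3.84 3.374 0.917
vertex 2.856 2.904 0.92
endloop
endfacet
facet normal -0.998 -0.054 -0.022
outer loop
vertex 2.812 3.735 0.87
vertex 2.856 2.904 0.92
vertex 2.773 3.828 2.436
endloop
endfacet
facet normal -0.998 -0.054 -0.022
outer loop
vertex 2.773 3.828 2.436
vertex 2.856 2.904 0.92
vertex 2.817 2.996 2.487
endloop
endfacet
facet normal -0.025 0.060 0.998
outer loop
vertex 2.773 3.828 2.436
vertex 2.817 2.996 2.487
vertex 3.8 3.466 2.483
endloop
endfacet
facet normal 0.025 -0.058 -0.998
outer loop
vertex 2.856 2.904 0.92
vertex 3.84 3.374 0.917
vertex 3.476 2.347 0.968
endloop
endfacet
facet normal -0.669 -0.743 0.027
outer loop
vertex 2.856 2.904 0.92
vertex 3.476 2.347 0.968
vertex 2.817 2.996 2.487
endloop
endfacet
facet normal -0.669 -0.743 0.027
outer loop
vertex 2.817 2.996 2.487
vertex 3.476 2.347 0.968
vertex 3.437 2.44 2.535
endloop
endfacet
facet normal -0.024 0.059 0.998
outer loop
vertex 2.817 2.996 2.487
vertex 3.437 2.44 2.535
vertex 3.8 3.466 2.483
endloop
endfacet
facet normal 0.025 -0.058 -0.998
outer loop
vertex 3.476 2.347 0.968
vertex 3.84 3.374 0.917
vertex 4.309 2.392 0.986
endloop
endfacet
facet normal 0.053 -0.997 0.060
outer loop
vertex 3.476 2.347 0.968
vertex 4.309 2.392 0.986
vertex 3.437 2.44 2.535
endloop
endfacet
facet normal 0.053 -0.997 0.060
outer loop
vertex 3.437 2.44 2.535
vertex 4.309 2.392 0.986
vertex 4.27 2.485 2.553
endloop
endfacet
facet normal -0.025 0.059 0.998
outer loop
vertex 3.437 2.44 2.535
vertex 4.27 2.485 2.553
vertex 3.8 3.466 2.483
endloop
endfacet
facet normal 0.025 -0.058 -0.998
outer loop
vertex 4.309 2.392 0.986
vertex 3.84 3.374 0.917
vertex 4.867 3.012 0.964
endloop
endfacet
facet normal 0.743 -0.667 0.058
outer loop
vertex 4.309 2.392 0.986
vertex 4.867 3.012 0.964
vertex 4.27 2.485 2.553
endloop
endfacet
facet normal 0.743 -0.667 0.058
outer loop
vertex 4.27 2.485 2.553
vertex 4.867 3.012 0.964
vertex 4.828 3.105 2.53
endloop
endfacet
facet normal -0.025 0.059 0.998
outer loop
vertex 4.27 2.485 2.553
vertex 4.828 3.105 2.53
vertex 3.8 3.466 2.483
endloop
endfacet
facet normal 0.025 -0.060 -0.998
outer loop
vertex 4.867 3.012 0.964
vertex 3.84 3.374 0.917
vertex 4.823 3.844 0.913
endloop
endfacet
facet normal 0.998 0.054 0.022
outer loop
vertex 4.867 3.012 0.964
vertex 4.823 3.844 0.913
vertex 4.828 3.105 2.53
endloop
endfacet
facet normal 0.998 0.054 0.022
outer loop
vertex 4.828 3.105 2.53
vertex 4.823 3.844 0.913
vertex 4.784 3.936 2.48
endloop
endfacet
facet normal -0.025 0.059 0.998
outer loop
vertex 4.828 3.105 2.53
vertex 4.784 3.936 2.48
vertex 3.8 3.466 2.483
endloop
endfacet

endsolid


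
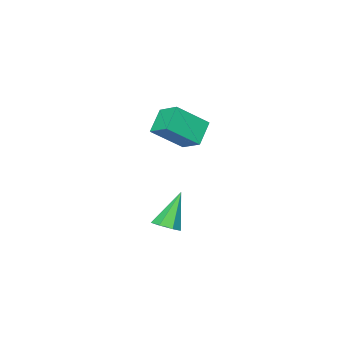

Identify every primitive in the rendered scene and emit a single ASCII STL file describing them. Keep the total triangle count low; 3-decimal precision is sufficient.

solid 
facet normal 0.490 0.026 -0.871
outer loop
vertex 0.114 1.425 -1.523
vertex -0.395 1.838 -1.797
vertex 0.198 2.032 -1.458
endloop
endfacet
facet normal 0.677 -0.170 0.716
outer loop
vertex 0.114 1.425 -1.523
vertex 0.198 2.032 -1.458
vertex -1.405 1.782 -0.003
endloop
endfacet
facet normal 0.490 0.026 -0.872
outer loop
vertex 0.198 2.032 -1.458
vertex -0.395 1.838 -1.797
vertex -0.165 2.493 -1.648
endloop
endfacet
facet normal 0.468 0.626 0.624
outer loop
vertex 0.198 2.032 -1.458
vertex -0.165 2.493 -1.648
vertex -1.405 1.782 -0.003
endloop
endfacet
facet normal 0.489 0.026 -0.872
outer loop
vertex -0.165 2.493 -1.648
vertex -0.395 1.838 -1.797
vertex -0.701 2.46 -1.95
endloop
endfacet
facet normal -0.202 0.945 0.256
outer loop
vertex -0.165 2.493 -1.648
vertex -0.701 2.46 -1.95
vertex -1.405 1.782 -0.003
endloop
endfacet
facet normal 0.491 0.028 -0.871
outer loop
vertex -0.701 2.46 -1.95
vertex -0.395 1.838 -1.797
vertex -1.006 1.959 -2.138
endloop
endfacet
facet normal -0.830 0.547 -0.110
outer loop
vertex -0.701 2.46 -1.95
vertex -1.006 1.959 -2.138
vertex -1.405 1.782 -0.003
endloop
endfacet
facet normal 0.491 0.027 -0.871
outer loop
vertex -1.006 1.959 -2.138
vertex -0.395 1.838 -1.797
vertex -0.851 1.366 -2.069
endloop
endfacet
facet normal -0.942 -0.269 -0.198
outer loop
vertex -1.006 1.959 -2.138
vertex -0.851 1.366 -2.069
vertex -1.405 1.782 -0.003
endloop
endfacet
facet normal 0.492 0.027 -0.870
outer loop
vertex -0.851 1.366 -2.069
vertex -0.395 1.838 -1.797
vertex -0.353 1.129 -1.795
endloop
endfacet
facet normal -0.454 -0.889 0.057
outer loop
vertex -0.851 1.366 -2.069
vertex -0.353 1.129 -1.795
vertex -1.405 1.782 -0.003
endloop
endfacet
facet normal 0.490 0.027 -0.871
outer loop
vertex -0.353 1.129 -1.795
vertex -0.395 1.838 -1.797
vertex 0.114 1.425 -1.523
endloop
endfacet
facet normal 0.266 -0.845 0.464
outer loop
vertex -0.353 1.129 -1.795
vertex 0.114 1.425 -1.523
vertex -1.405 1.782 -0.003
endloop
endfacet
facet normal -0.722 0.337 -0.605
outer loop
vertex -2.702 1.2 3.556
vertex -2.607 2.333 4.075
vertex -1.738 1.556 2.604
endloop
endfacet
facet normal -0.076 -0.906 -0.416
outer loop
vertex -0.353 0.907 3.765
vertex -2.702 1.2 3.556
vertex -1.738 1.556 2.604
endloop
endfacet
facet normal -0.721 0.338 -0.605
outer loop
vertex -1.738 1.556 2.604
vertex -2.607 2.333 4.075
vertex -1.643 2.689 3.124
endloop
endfacet
facet normal 0.688 0.254 -0.679
outer loop
vertex -1.643 2.689 3.124
vertex -0.353 0.907 3.765
vertex -1.738 1.556 2.604
endloop
endfacet
facet normal -0.688 -0.254 0.680
outer loop
vertex -2.702 1.2 3.556
vertex -1.222 1.684 5.236
vertex -2.607 2.333 4.075
endloop
endfacet
facet normal -0.076 -0.906 -0.416
outer loop
vertex -1.317 0.551 4.716
vertex -2.702 1.2 3.556
vertex -0.353 0.907 3.765
endloop
endfacet
facet normal -0.688 -0.254 0.680
outer loop
vertex -1.317 0.551 4.716
vertex -1.222 1.684 5.236
vertex -2.702 1.2 3.556
endloop
endfacet
facet normal 0.076 0.906 0.416
outer loop
vertex -2.607 2.333 4.075
vertex -1.222 1.684 5.236
vertex -1.643 2.689 3.124
endloop
endfacet
facet normal 0.688 0.254 -0.680
outer loop
vertex -0.258 2.04 4.284
vertex -0.353 0.907 3.765
vertex -1.643 2.689 3.124
endloop
endfacet
facet normal 0.076 0.906 0.416
outer loop
vertex -1.643 2.689 3.124
vertex -1.222 1.684 5.236
vertex -0.258 2.04 4.284
endloop
endfacet
facet normal 0.721 -0.338 0.605
outer loop
vertex -0.258 2.04 4.284
vertex -1.317 0.551 4.716
vertex -0.353 0.907 3.765
endloop
endfacet
facet normal 0.722 -0.338 0.604
outer loop
vertex -1.222 1.684 5.236
vertex -1.317 0.551 4.716
vertex -0.258 2.04 4.284
endloop
endfacet

endsolid


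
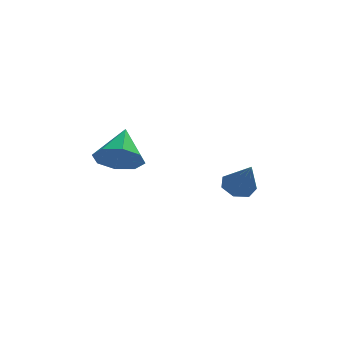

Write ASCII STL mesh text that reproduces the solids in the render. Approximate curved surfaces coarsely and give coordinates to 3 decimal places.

solid 
facet normal -0.250 0.515 -0.820
outer loop
vertex 3.377 0.372 -1.134
vertex 2.993 0.888 -0.693
vertex 3.741 0.899 -0.914
endloop
endfacet
facet normal 0.840 -0.526 -0.130
outer loop
vertex 3.377 0.372 -1.134
vertex 3.741 0.899 -0.914
vertex 3.427 -0.008 0.733
endloop
endfacet
facet normal -0.250 0.514 -0.821
outer loop
vertex 3.741 0.899 -0.914
vertex 2.993 0.888 -0.693
vertex 3.541 1.418 -0.528
endloop
endfacet
facet normal 0.948 0.164 0.271
outer loop
vertex 3.741 0.899 -0.914
vertex 3.541 1.418 -0.528
vertex 3.427 -0.008 0.733
endloop
endfacet
facet normal -0.251 0.514 -0.820
outer loop
vertex 3.541 1.418 -0.528
vertex 2.993 0.888 -0.693
vertex 2.928 1.537 -0.266
endloop
endfacet
facet normal 0.412 0.585 0.699
outer loop
vertex 3.541 1.418 -0.528
vertex 2.928 1.537 -0.266
vertex 3.427 -0.008 0.733
endloop
endfacet
facet normal -0.249 0.515 -0.820
outer loop
vertex 2.928 1.537 -0.266
vertex 2.993 0.888 -0.693
vertex 2.364 1.168 -0.326
endloop
endfacet
facet normal -0.363 0.420 0.831
outer loop
vertex 2.928 1.537 -0.266
vertex 2.364 1.168 -0.326
vertex 3.427 -0.008 0.733
endloop
endfacet
facet normal -0.249 0.515 -0.820
outer loop
vertex 2.364 1.168 -0.326
vertex 2.993 0.888 -0.693
vertex 2.273 0.588 -0.663
endloop
endfacet
facet normal -0.796 -0.206 0.570
outer loop
vertex 2.364 1.168 -0.326
vertex 2.273 0.588 -0.663
vertex 3.427 -0.008 0.733
endloop
endfacet
facet normal -0.249 0.516 -0.820
outer loop
vertex 2.273 0.588 -0.663
vertex 2.993 0.888 -0.693
vertex 2.724 0.234 -1.023
endloop
endfacet
facet normal -0.558 -0.823 0.110
outer loop
vertex 2.273 0.588 -0.663
vertex 2.724 0.234 -1.023
vertex 3.427 -0.008 0.733
endloop
endfacet
facet normal -0.248 0.516 -0.820
outer loop
vertex 2.724 0.234 -1.023
vertex 2.993 0.888 -0.693
vertex 3.377 0.372 -1.134
endloop
endfacet
facet normal 0.170 -0.965 -0.201
outer loop
vertex 2.724 0.234 -1.023
vertex 3.377 0.372 -1.134
vertex 3.427 -0.008 0.733
endloop
endfacet
facet normal -0.175 -0.783 -0.597
outer loop
vertex -1.277 -0.706 1.021
vertex -1.917 -1.131 1.766
vertex -2.056 -0.468 0.937
endloop
endfacet
facet normal 0.307 0.860 -0.408
outer loop
vertex -1.277 -0.706 1.021
vertex -2.056 -0.468 0.937
vertex -1.603 0.271 2.834
endloop
endfacet
facet normal -0.176 -0.783 -0.597
outer loop
vertex -2.056 -0.468 0.937
vertex -1.917 -1.131 1.766
vertex -2.754 -0.617 1.339
endloop
endfacet
facet normal -0.346 0.899 -0.268
outer loop
vertex -2.056 -0.468 0.937
vertex -2.754 -0.617 1.339
vertex -1.603 0.271 2.834
endloop
endfacet
facet normal -0.176 -0.782 -0.597
outer loop
vertex -2.754 -0.617 1.339
vertex -1.917 -1.131 1.766
vertex -2.962 -1.068 1.991
endloop
endfacet
facet normal -0.748 0.633 0.200
outer loop
vertex -2.754 -0.617 1.339
vertex -2.962 -1.068 1.991
vertex -1.603 0.271 2.834
endloop
endfacet
facet normal -0.176 -0.783 -0.597
outer loop
vertex -2.962 -1.068 1.991
vertex -1.917 -1.131 1.766
vertex -2.558 -1.555 2.511
endloop
endfacet
facet normal -0.661 0.219 0.718
outer loop
vertex -2.962 -1.068 1.991
vertex -2.558 -1.555 2.511
vertex -1.603 0.271 2.834
endloop
endfacet
facet normal -0.176 -0.783 -0.597
outer loop
vertex -2.558 -1.555 2.511
vertex -1.917 -1.131 1.766
vertex -1.779 -1.793 2.594
endloop
endfacet
facet normal -0.136 -0.103 0.985
outer loop
vertex -2.558 -1.555 2.511
vertex -1.779 -1.793 2.594
vertex -1.603 0.271 2.834
endloop
endfacet
facet normal -0.176 -0.783 -0.597
outer loop
vertex -1.779 -1.793 2.594
vertex -1.917 -1.131 1.766
vertex -1.081 -1.644 2.192
endloop
endfacet
facet normal 0.517 -0.142 0.844
outer loop
vertex -1.779 -1.793 2.594
vertex -1.081 -1.644 2.192
vertex -1.603 0.271 2.834
endloop
endfacet
facet normal -0.176 -0.783 -0.597
outer loop
vertex -1.081 -1.644 2.192
vertex -1.917 -1.131 1.766
vertex -0.873 -1.194 1.541
endloop
endfacet
facet normal 0.917 0.123 0.378
outer loop
vertex -1.081 -1.644 2.192
vertex -0.873 -1.194 1.541
vertex -1.603 0.271 2.834
endloop
endfacet
facet normal -0.176 -0.782 -0.597
outer loop
vertex -0.873 -1.194 1.541
vertex -1.917 -1.131 1.766
vertex -1.277 -0.706 1.021
endloop
endfacet
facet normal 0.831 0.538 -0.141
outer loop
vertex -0.873 -1.194 1.541
vertex -1.277 -0.706 1.021
vertex -1.603 0.271 2.834
endloop
endfacet

endsolid


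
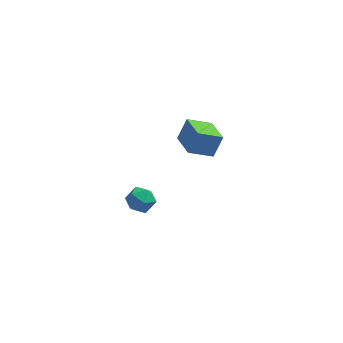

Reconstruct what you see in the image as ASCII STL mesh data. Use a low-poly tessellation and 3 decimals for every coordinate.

solid 
facet normal -0.885 -0.363 0.292
outer loop
vertex -1.388 -2.977 3.302
vertex -1.064 -3.765 3.303
vertex -1.027 -3.288 4.008
endloop
endfacet
facet normal -0.789 0.301 0.536
outer loop
vertex -1.388 -2.977 3.302
vertex -1.027 -3.288 4.008
vertex -0.879 -2.483 3.773
endloop
endfacet
facet normal -0.684 0.729 -0.026
outer loop
vertex -1.388 -2.977 3.302
vertex -0.879 -2.483 3.773
vertex -0.824 -2.462 2.924
endloop
endfacet
facet normal -0.715 0.330 -0.617
outer loop
vertex -1.388 -2.977 3.302
vertex -0.824 -2.462 2.924
vertex -0.939 -3.255 2.633
endloop
endfacet
facet normal -0.839 -0.346 -0.420
outer loop
vertex -1.388 -2.977 3.302
vertex -0.939 -3.255 2.633
vertex -1.064 -3.765 3.303
endloop
endfacet
facet normal -0.196 0.308 0.931
outer loop
vertex -0.879 -2.483 3.773
vertex -1.027 -3.288 4.008
vertex -0.241 -2.965 4.067
endloop
endfacet
facet normal -0.351 -0.767 0.537
outer loop
vertex -1.027 -3.288 4.008
vertex -1.064 -3.765 3.303
vertex -0.356 -3.758 3.776
endloop
endfacet
facet normal -0.276 -0.739 -0.614
outer loop
vertex -1.064 -3.765 3.303
vertex -0.939 -3.255 2.633
vertex -0.301 -3.737 2.927
endloop
endfacet
facet normal -0.075 0.353 -0.933
outer loop
vertex -0.939 -3.255 2.633
vertex -0.824 -2.462 2.924
vertex -0.153 -2.932 2.692
endloop
endfacet
facet normal -0.025 0.999 0.023
outer loop
vertex -0.824 -2.462 2.924
vertex -0.879 -2.483 3.773
vertex -0.116 -2.455 3.397
endloop
endfacet
facet normal 0.715 -0.330 0.617
outer loop
vertex 0.208 -3.243 3.398
vertex -0.241 -2.965 4.067
vertex -0.356 -3.758 3.776
endloop
endfacet
facet normal 0.684 -0.729 0.026
outer loop
vertex 0.208 -3.243 3.398
vertex -0.356 -3.758 3.776
vertex -0.301 -3.737 2.927
endloop
endfacet
facet normal 0.789 -0.301 -0.536
outer loop
vertex 0.208 -3.243 3.398
vertex -0.301 -3.737 2.927
vertex -0.153 -2.932 2.692
endloop
endfacet
facet normal 0.885 0.363 -0.292
outer loop
vertex 0.208 -3.243 3.398
vertex -0.153 -2.932 2.692
vertex -0.116 -2.455 3.397
endloop
endfacet
facet normal 0.839 0.346 0.420
outer loop
vertex 0.208 -3.243 3.398
vertex -0.116 -2.455 3.397
vertex -0.241 -2.965 4.067
endloop
endfacet
facet normal 0.075 -0.353 0.933
outer loop
vertex -0.356 -3.758 3.776
vertex -0.241 -2.965 4.067
vertex -1.027 -3.288 4.008
endloop
endfacet
facet normal 0.025 -0.999 -0.023
outer loop
vertex -0.301 -3.737 2.927
vertex -0.356 -3.758 3.776
vertex -1.064 -3.765 3.303
endloop
endfacet
facet normal 0.196 -0.308 -0.931
outer loop
vertex -0.153 -2.932 2.692
vertex -0.301 -3.737 2.927
vertex -0.939 -3.255 2.633
endloop
endfacet
facet normal 0.351 0.767 -0.537
outer loop
vertex -0.116 -2.455 3.397
vertex -0.153 -2.932 2.692
vertex -0.824 -2.462 2.924
endloop
endfacet
facet normal 0.276 0.739 0.614
outer loop
vertex -0.241 -2.965 4.067
vertex -0.116 -2.455 3.397
vertex -0.879 -2.483 3.773
endloop
endfacet
facet normal -0.856 -0.272 0.439
outer loop
vertex 1.901 2.919 3.024
vertex 1.218 4.49 2.667
vertex 1.423 2.431 1.79
endloop
endfacet
facet normal 0.390 -0.898 0.204
outer loop
vertex 2.742 2.85 1.113
vertex 1.901 2.919 3.024
vertex 1.423 2.431 1.79
endloop
endfacet
facet normal -0.856 -0.272 0.439
outer loop
vertex 1.423 2.431 1.79
vertex 1.218 4.49 2.667
vertex 0.74 4.002 1.433
endloop
endfacet
facet normal -0.339 -0.346 -0.875
outer loop
vertex 0.74 4.002 1.433
vertex 2.742 2.85 1.113
vertex 1.423 2.431 1.79
endloop
endfacet
facet normal 0.339 0.346 0.875
outer loop
vertex 1.901 2.919 3.024
vertex 2.537 4.909 1.99
vertex 1.218 4.49 2.667
endloop
endfacet
facet normal 0.390 -0.898 0.204
outer loop
vertex 3.22 3.338 2.347
vertex 1.901 2.919 3.024
vertex 2.742 2.85 1.113
endloop
endfacet
facet normal 0.339 0.346 0.875
outer loop
vertex 3.22 3.338 2.347
vertex 2.537 4.909 1.99
vertex 1.901 2.919 3.024
endloop
endfacet
facet normal -0.390 0.898 -0.204
outer loop
vertex 1.218 4.49 2.667
vertex 2.537 4.909 1.99
vertex 0.74 4.002 1.433
endloop
endfacet
facet normal -0.339 -0.346 -0.875
outer loop
vertex 2.059 4.421 0.756
vertex 2.742 2.85 1.113
vertex 0.74 4.002 1.433
endloop
endfacet
facet normal -0.390 0.898 -0.204
outer loop
vertex 0.74 4.002 1.433
vertex 2.537 4.909 1.99
vertex 2.059 4.421 0.756
endloop
endfacet
facet normal 0.856 0.272 -0.439
outer loop
vertex 2.059 4.421 0.756
vertex 3.22 3.338 2.347
vertex 2.742 2.85 1.113
endloop
endfacet
facet normal 0.856 0.272 -0.439
outer loop
vertex 2.537 4.909 1.99
vertex 3.22 3.338 2.347
vertex 2.059 4.421 0.756
endloop
endfacet

endsolid


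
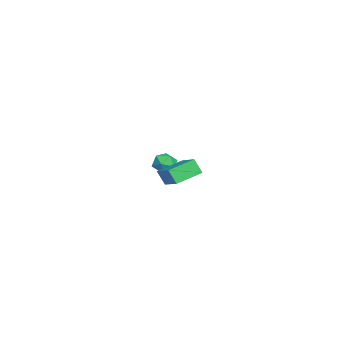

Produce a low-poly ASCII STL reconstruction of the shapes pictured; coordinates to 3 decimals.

solid 
facet normal -0.359 0.586 0.726
outer loop
vertex -2.326 0.17 1.198
vertex -2.53 -0.366 1.53
vertex -1.922 -0.123 1.634
endloop
endfacet
facet normal 0.205 0.890 0.408
outer loop
vertex -2.326 0.17 1.198
vertex -1.922 -0.123 1.634
vertex -1.685 0.089 1.053
endloop
endfacet
facet normal 0.056 0.957 -0.285
outer loop
vertex -2.326 0.17 1.198
vertex -1.685 0.089 1.053
vertex -2.146 -0.022 0.59
endloop
endfacet
facet normal -0.599 0.696 -0.397
outer loop
vertex -2.326 0.17 1.198
vertex -2.146 -0.022 0.59
vertex -2.668 -0.303 0.885
endloop
endfacet
facet normal -0.854 0.467 0.228
outer loop
vertex -2.326 0.17 1.198
vertex -2.668 -0.303 0.885
vertex -2.53 -0.366 1.53
endloop
endfacet
facet normal 0.760 0.446 0.473
outer loop
vertex -1.685 0.089 1.053
vertex -1.922 -0.123 1.634
vertex -1.492 -0.497 1.295
endloop
endfacet
facet normal -0.151 -0.045 0.988
outer loop
vertex -1.922 -0.123 1.634
vertex -2.53 -0.366 1.53
vertex -2.014 -0.778 1.59
endloop
endfacet
facet normal -0.954 -0.240 0.181
outer loop
vertex -2.53 -0.366 1.53
vertex -2.668 -0.303 0.885
vertex -2.475 -0.889 1.127
endloop
endfacet
facet normal -0.541 0.132 -0.831
outer loop
vertex -2.668 -0.303 0.885
vertex -2.146 -0.022 0.59
vertex -2.238 -0.677 0.546
endloop
endfacet
facet normal 0.519 0.555 -0.650
outer loop
vertex -2.146 -0.022 0.59
vertex -1.685 0.089 1.053
vertex -1.63 -0.434 0.65
endloop
endfacet
facet normal 0.599 -0.696 0.397
outer loop
vertex -1.834 -0.97 0.982
vertex -1.492 -0.497 1.295
vertex -2.014 -0.778 1.59
endloop
endfacet
facet normal -0.056 -0.957 0.285
outer loop
vertex -1.834 -0.97 0.982
vertex -2.014 -0.778 1.59
vertex -2.475 -0.889 1.127
endloop
endfacet
facet normal -0.205 -0.890 -0.408
outer loop
vertex -1.834 -0.97 0.982
vertex -2.475 -0.889 1.127
vertex -2.238 -0.677 0.546
endloop
endfacet
facet normal 0.359 -0.586 -0.726
outer loop
vertex -1.834 -0.97 0.982
vertex -2.238 -0.677 0.546
vertex -1.63 -0.434 0.65
endloop
endfacet
facet normal 0.854 -0.467 -0.228
outer loop
vertex -1.834 -0.97 0.982
vertex -1.63 -0.434 0.65
vertex -1.492 -0.497 1.295
endloop
endfacet
facet normal 0.541 -0.132 0.831
outer loop
vertex -2.014 -0.778 1.59
vertex -1.492 -0.497 1.295
vertex -1.922 -0.123 1.634
endloop
endfacet
facet normal -0.519 -0.555 0.650
outer loop
vertex -2.475 -0.889 1.127
vertex -2.014 -0.778 1.59
vertex -2.53 -0.366 1.53
endloop
endfacet
facet normal -0.760 -0.446 -0.473
outer loop
vertex -2.238 -0.677 0.546
vertex -2.475 -0.889 1.127
vertex -2.668 -0.303 0.885
endloop
endfacet
facet normal 0.151 0.045 -0.988
outer loop
vertex -1.63 -0.434 0.65
vertex -2.238 -0.677 0.546
vertex -2.146 -0.022 0.59
endloop
endfacet
facet normal 0.954 0.240 -0.181
outer loop
vertex -1.492 -0.497 1.295
vertex -1.63 -0.434 0.65
vertex -1.685 0.089 1.053
endloop
endfacet
facet normal -0.568 0.780 0.263
outer loop
vertex 2.737 0.827 3.492
vertex 3.815 1.416 4.075
vertex 2.915 1.193 2.792
endloop
endfacet
facet normal -0.793 -0.433 -0.428
outer loop
vertex 3.665 0.164 2.445
vertex 2.737 0.827 3.492
vertex 2.915 1.193 2.792
endloop
endfacet
facet normal -0.568 0.780 0.263
outer loop
vertex 2.915 1.193 2.792
vertex 3.815 1.416 4.075
vertex 3.993 1.782 3.375
endloop
endfacet
facet normal 0.220 0.452 -0.864
outer loop
vertex 3.993 1.782 3.375
vertex 3.665 0.164 2.445
vertex 2.915 1.193 2.792
endloop
endfacet
facet normal -0.220 -0.452 0.864
outer loop
vertex 2.737 0.827 3.492
vertex 4.565 0.387 3.728
vertex 3.815 1.416 4.075
endloop
endfacet
facet normal -0.793 -0.433 -0.428
outer loop
vertex 3.487 -0.202 3.145
vertex 2.737 0.827 3.492
vertex 3.665 0.164 2.445
endloop
endfacet
facet normal -0.220 -0.452 0.864
outer loop
vertex 3.487 -0.202 3.145
vertex 4.565 0.387 3.728
vertex 2.737 0.827 3.492
endloop
endfacet
facet normal 0.793 0.433 0.428
outer loop
vertex 3.815 1.416 4.075
vertex 4.565 0.387 3.728
vertex 3.993 1.782 3.375
endloop
endfacet
facet normal 0.220 0.452 -0.864
outer loop
vertex 4.743 0.753 3.028
vertex 3.665 0.164 2.445
vertex 3.993 1.782 3.375
endloop
endfacet
facet normal 0.793 0.433 0.428
outer loop
vertex 3.993 1.782 3.375
vertex 4.565 0.387 3.728
vertex 4.743 0.753 3.028
endloop
endfacet
facet normal 0.568 -0.780 -0.263
outer loop
vertex 4.743 0.753 3.028
vertex 3.487 -0.202 3.145
vertex 3.665 0.164 2.445
endloop
endfacet
facet normal 0.568 -0.780 -0.263
outer loop
vertex 4.565 0.387 3.728
vertex 3.487 -0.202 3.145
vertex 4.743 0.753 3.028
endloop
endfacet

endsolid
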